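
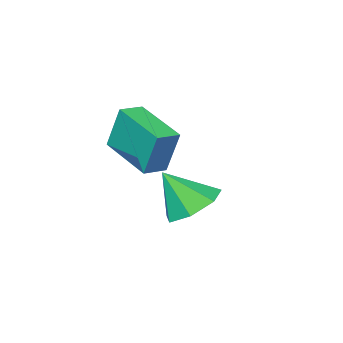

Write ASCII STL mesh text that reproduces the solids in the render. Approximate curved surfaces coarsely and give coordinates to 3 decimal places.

solid 
facet normal -0.995 -0.058 -0.081
outer loop
vertex -1.958 -3.325 3.669
vertex -2.016 -1.515 3.097
vertex -1.809 -3.792 2.178
endloop
endfacet
facet normal 0.031 -0.953 0.302
outer loop
vertex -1.004 -3.745 2.243
vertex -1.958 -3.325 3.669
vertex -1.809 -3.792 2.178
endloop
endfacet
facet normal -0.995 -0.058 -0.081
outer loop
vertex -1.809 -3.792 2.178
vertex -2.016 -1.515 3.097
vertex -1.868 -1.981 1.605
endloop
endfacet
facet normal 0.094 -0.298 -0.950
outer loop
vertex -1.868 -1.981 1.605
vertex -1.004 -3.745 2.243
vertex -1.809 -3.792 2.178
endloop
endfacet
facet normal -0.094 0.297 0.950
outer loop
vertex -1.958 -3.325 3.669
vertex -1.211 -1.468 3.162
vertex -2.016 -1.515 3.097
endloop
endfacet
facet normal 0.030 -0.953 0.301
outer loop
vertex -1.152 -3.279 3.735
vertex -1.958 -3.325 3.669
vertex -1.004 -3.745 2.243
endloop
endfacet
facet normal -0.095 0.297 0.950
outer loop
vertex -1.152 -3.279 3.735
vertex -1.211 -1.468 3.162
vertex -1.958 -3.325 3.669
endloop
endfacet
facet normal -0.031 0.953 -0.301
outer loop
vertex -2.016 -1.515 3.097
vertex -1.211 -1.468 3.162
vertex -1.868 -1.981 1.605
endloop
endfacet
facet normal 0.095 -0.297 -0.950
outer loop
vertex -1.062 -1.935 1.671
vertex -1.004 -3.745 2.243
vertex -1.868 -1.981 1.605
endloop
endfacet
facet normal -0.030 0.953 -0.301
outer loop
vertex -1.868 -1.981 1.605
vertex -1.211 -1.468 3.162
vertex -1.062 -1.935 1.671
endloop
endfacet
facet normal 0.995 0.057 0.081
outer loop
vertex -1.062 -1.935 1.671
vertex -1.152 -3.279 3.735
vertex -1.004 -3.745 2.243
endloop
endfacet
facet normal 0.995 0.058 0.081
outer loop
vertex -1.211 -1.468 3.162
vertex -1.152 -3.279 3.735
vertex -1.062 -1.935 1.671
endloop
endfacet
facet normal -0.438 0.373 -0.818
outer loop
vertex -2.582 -2.863 -1.005
vertex -3.492 -2.931 -0.549
vertex -2.835 -2.15 -0.545
endloop
endfacet
facet normal 0.957 0.216 0.192
outer loop
vertex -2.582 -2.863 -1.005
vertex -2.835 -2.15 -0.545
vertex -2.788 -3.529 0.769
endloop
endfacet
facet normal -0.437 0.372 -0.819
outer loop
vertex -2.835 -2.15 -0.545
vertex -3.492 -2.931 -0.549
vertex -3.583 -2.025 -0.089
endloop
endfacet
facet normal 0.484 0.612 0.625
outer loop
vertex -2.835 -2.15 -0.545
vertex -3.583 -2.025 -0.089
vertex -2.788 -3.529 0.769
endloop
endfacet
facet normal -0.437 0.372 -0.819
outer loop
vertex -3.583 -2.025 -0.089
vertex -3.492 -2.931 -0.549
vertex -4.263 -2.582 0.021
endloop
endfacet
facet normal -0.190 0.409 0.893
outer loop
vertex -3.583 -2.025 -0.089
vertex -4.263 -2.582 0.021
vertex -2.788 -3.529 0.769
endloop
endfacet
facet normal -0.437 0.372 -0.819
outer loop
vertex -4.263 -2.582 0.021
vertex -3.492 -2.931 -0.549
vertex -4.362 -3.401 -0.298
endloop
endfacet
facet normal -0.558 -0.242 0.794
outer loop
vertex -4.263 -2.582 0.021
vertex -4.362 -3.401 -0.298
vertex -2.788 -3.529 0.769
endloop
endfacet
facet normal -0.437 0.372 -0.819
outer loop
vertex -4.362 -3.401 -0.298
vertex -3.492 -2.931 -0.549
vertex -3.806 -3.866 -0.806
endloop
endfacet
facet normal -0.342 -0.849 0.403
outer loop
vertex -4.362 -3.401 -0.298
vertex -3.806 -3.866 -0.806
vertex -2.788 -3.529 0.769
endloop
endfacet
facet normal -0.438 0.372 -0.819
outer loop
vertex -3.806 -3.866 -0.806
vertex -3.492 -2.931 -0.549
vertex -3.014 -3.627 -1.121
endloop
endfacet
facet normal 0.294 -0.956 0.014
outer loop
vertex -3.806 -3.866 -0.806
vertex -3.014 -3.627 -1.121
vertex -2.788 -3.529 0.769
endloop
endfacet
facet normal -0.438 0.372 -0.818
outer loop
vertex -3.014 -3.627 -1.121
vertex -3.492 -2.931 -0.549
vertex -2.582 -2.863 -1.005
endloop
endfacet
facet normal 0.873 -0.481 -0.079
outer loop
vertex -3.014 -3.627 -1.121
vertex -2.582 -2.863 -1.005
vertex -2.788 -3.529 0.769
endloop
endfacet

endsolid


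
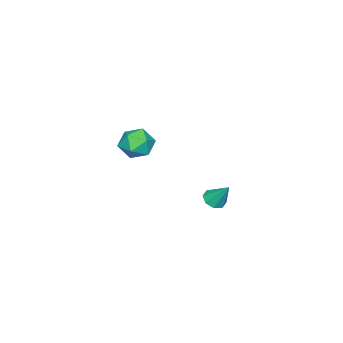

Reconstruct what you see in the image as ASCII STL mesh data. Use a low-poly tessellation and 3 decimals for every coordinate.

solid 
facet normal -0.091 -0.587 -0.804
outer loop
vertex 0.205 2.404 -1.068
vertex -0.157 2.849 -1.352
vertex 0.47 2.722 -1.33
endloop
endfacet
facet normal 0.810 -0.230 0.540
outer loop
vertex 0.205 2.404 -1.068
vertex 0.47 2.722 -1.33
vertex -0.023 3.711 -0.168
endloop
endfacet
facet normal -0.091 -0.586 -0.805
outer loop
vertex 0.47 2.722 -1.33
vertex -0.157 2.849 -1.352
vertex 0.368 3.114 -1.604
endloop
endfacet
facet normal 0.937 0.327 0.119
outer loop
vertex 0.47 2.722 -1.33
vertex 0.368 3.114 -1.604
vertex -0.023 3.711 -0.168
endloop
endfacet
facet normal -0.091 -0.586 -0.805
outer loop
vertex 0.368 3.114 -1.604
vertex -0.157 2.849 -1.352
vertex -0.042 3.352 -1.731
endloop
endfacet
facet normal 0.537 0.821 -0.195
outer loop
vertex 0.368 3.114 -1.604
vertex -0.042 3.352 -1.731
vertex -0.023 3.711 -0.168
endloop
endfacet
facet normal -0.092 -0.586 -0.805
outer loop
vertex -0.042 3.352 -1.731
vertex -0.157 2.849 -1.352
vertex -0.519 3.295 -1.635
endloop
endfacet
facet normal -0.159 0.963 -0.219
outer loop
vertex -0.042 3.352 -1.731
vertex -0.519 3.295 -1.635
vertex -0.023 3.711 -0.168
endloop
endfacet
facet normal -0.093 -0.586 -0.805
outer loop
vertex -0.519 3.295 -1.635
vertex -0.157 2.849 -1.352
vertex -0.784 2.977 -1.373
endloop
endfacet
facet normal -0.741 0.668 0.061
outer loop
vertex -0.519 3.295 -1.635
vertex -0.784 2.977 -1.373
vertex -0.023 3.711 -0.168
endloop
endfacet
facet normal -0.093 -0.586 -0.805
outer loop
vertex -0.784 2.977 -1.373
vertex -0.157 2.849 -1.352
vertex -0.682 2.584 -1.099
endloop
endfacet
facet normal -0.869 0.110 0.482
outer loop
vertex -0.784 2.977 -1.373
vertex -0.682 2.584 -1.099
vertex -0.023 3.711 -0.168
endloop
endfacet
facet normal -0.091 -0.588 -0.804
outer loop
vertex -0.682 2.584 -1.099
vertex -0.157 2.849 -1.352
vertex -0.273 2.347 -0.972
endloop
endfacet
facet normal -0.469 -0.383 0.796
outer loop
vertex -0.682 2.584 -1.099
vertex -0.273 2.347 -0.972
vertex -0.023 3.711 -0.168
endloop
endfacet
facet normal -0.091 -0.588 -0.804
outer loop
vertex -0.273 2.347 -0.972
vertex -0.157 2.849 -1.352
vertex 0.205 2.404 -1.068
endloop
endfacet
facet normal 0.227 -0.525 0.820
outer loop
vertex -0.273 2.347 -0.972
vertex 0.205 2.404 -1.068
vertex -0.023 3.711 -0.168
endloop
endfacet
facet normal -0.884 0.233 0.406
outer loop
vertex -4.301 -2.992 -1.206
vertex -4.592 -4.001 -1.261
vertex -4.103 -3.641 -0.403
endloop
endfacet
facet normal -0.372 0.675 0.637
outer loop
vertex -4.301 -2.992 -1.206
vertex -4.103 -3.641 -0.403
vertex -3.375 -2.948 -0.712
endloop
endfacet
facet normal -0.083 0.994 0.068
outer loop
vertex -4.301 -2.992 -1.206
vertex -3.375 -2.948 -0.712
vertex -3.415 -2.88 -1.76
endloop
endfacet
facet normal -0.416 0.750 -0.514
outer loop
vertex -4.301 -2.992 -1.206
vertex -3.415 -2.88 -1.76
vertex -4.167 -3.531 -2.1
endloop
endfacet
facet normal -0.911 0.279 -0.305
outer loop
vertex -4.301 -2.992 -1.206
vertex -4.167 -3.531 -2.1
vertex -4.592 -4.001 -1.261
endloop
endfacet
facet normal 0.134 0.283 0.950
outer loop
vertex -3.375 -2.948 -0.712
vertex -4.103 -3.641 -0.403
vertex -3.093 -3.929 -0.46
endloop
endfacet
facet normal -0.692 -0.434 0.577
outer loop
vertex -4.103 -3.641 -0.403
vertex -4.592 -4.001 -1.261
vertex -3.845 -4.58 -0.8
endloop
endfacet
facet normal -0.736 -0.359 -0.574
outer loop
vertex -4.592 -4.001 -1.261
vertex -4.167 -3.531 -2.1
vertex -3.885 -4.512 -1.848
endloop
endfacet
facet normal 0.064 0.403 -0.913
outer loop
vertex -4.167 -3.531 -2.1
vertex -3.415 -2.88 -1.76
vertex -3.157 -3.819 -2.157
endloop
endfacet
facet normal 0.601 0.799 0.029
outer loop
vertex -3.415 -2.88 -1.76
vertex -3.375 -2.948 -0.712
vertex -2.668 -3.459 -1.299
endloop
endfacet
facet normal 0.416 -0.750 0.514
outer loop
vertex -2.959 -4.468 -1.354
vertex -3.093 -3.929 -0.46
vertex -3.845 -4.58 -0.8
endloop
endfacet
facet normal 0.083 -0.994 -0.068
outer loop
vertex -2.959 -4.468 -1.354
vertex -3.845 -4.58 -0.8
vertex -3.885 -4.512 -1.848
endloop
endfacet
facet normal 0.372 -0.675 -0.637
outer loop
vertex -2.959 -4.468 -1.354
vertex -3.885 -4.512 -1.848
vertex -3.157 -3.819 -2.157
endloop
endfacet
facet normal 0.884 -0.233 -0.406
outer loop
vertex -2.959 -4.468 -1.354
vertex -3.157 -3.819 -2.157
vertex -2.668 -3.459 -1.299
endloop
endfacet
facet normal 0.911 -0.279 0.305
outer loop
vertex -2.959 -4.468 -1.354
vertex -2.668 -3.459 -1.299
vertex -3.093 -3.929 -0.46
endloop
endfacet
facet normal -0.064 -0.403 0.913
outer loop
vertex -3.845 -4.58 -0.8
vertex -3.093 -3.929 -0.46
vertex -4.103 -3.641 -0.403
endloop
endfacet
facet normal -0.601 -0.799 -0.029
outer loop
vertex -3.885 -4.512 -1.848
vertex -3.845 -4.58 -0.8
vertex -4.592 -4.001 -1.261
endloop
endfacet
facet normal -0.134 -0.283 -0.950
outer loop
vertex -3.157 -3.819 -2.157
vertex -3.885 -4.512 -1.848
vertex -4.167 -3.531 -2.1
endloop
endfacet
facet normal 0.692 0.434 -0.577
outer loop
vertex -2.668 -3.459 -1.299
vertex -3.157 -3.819 -2.157
vertex -3.415 -2.88 -1.76
endloop
endfacet
facet normal 0.736 0.359 0.574
outer loop
vertex -3.093 -3.929 -0.46
vertex -2.668 -3.459 -1.299
vertex -3.375 -2.948 -0.712
endloop
endfacet

endsolid


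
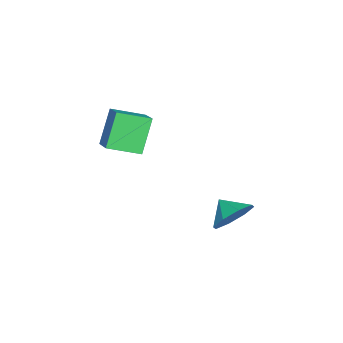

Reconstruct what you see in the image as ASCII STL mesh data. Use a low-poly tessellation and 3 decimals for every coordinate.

solid 
facet normal -0.523 0.081 0.848
outer loop
vertex -2.044 -2.56 0.662
vertex -0.992 -1.908 1.249
vertex -2.616 -1.203 0.18
endloop
endfacet
facet normal -0.768 -0.476 -0.429
outer loop
vertex -1.648 -1.352 -1.389
vertex -2.044 -2.56 0.662
vertex -2.616 -1.203 0.18
endloop
endfacet
facet normal -0.523 0.081 0.848
outer loop
vertex -2.616 -1.203 0.18
vertex -0.992 -1.908 1.249
vertex -1.564 -0.551 0.767
endloop
endfacet
facet normal -0.369 0.876 -0.311
outer loop
vertex -1.564 -0.551 0.767
vertex -1.648 -1.352 -1.389
vertex -2.616 -1.203 0.18
endloop
endfacet
facet normal 0.369 -0.876 0.311
outer loop
vertex -2.044 -2.56 0.662
vertex -0.024 -2.057 -0.32
vertex -0.992 -1.908 1.249
endloop
endfacet
facet normal -0.768 -0.476 -0.429
outer loop
vertex -1.076 -2.709 -0.907
vertex -2.044 -2.56 0.662
vertex -1.648 -1.352 -1.389
endloop
endfacet
facet normal 0.369 -0.876 0.311
outer loop
vertex -1.076 -2.709 -0.907
vertex -0.024 -2.057 -0.32
vertex -2.044 -2.56 0.662
endloop
endfacet
facet normal 0.768 0.476 0.429
outer loop
vertex -0.992 -1.908 1.249
vertex -0.024 -2.057 -0.32
vertex -1.564 -0.551 0.767
endloop
endfacet
facet normal -0.369 0.876 -0.311
outer loop
vertex -0.596 -0.7 -0.802
vertex -1.648 -1.352 -1.389
vertex -1.564 -0.551 0.767
endloop
endfacet
facet normal 0.768 0.476 0.429
outer loop
vertex -1.564 -0.551 0.767
vertex -0.024 -2.057 -0.32
vertex -0.596 -0.7 -0.802
endloop
endfacet
facet normal 0.523 -0.081 -0.848
outer loop
vertex -0.596 -0.7 -0.802
vertex -1.076 -2.709 -0.907
vertex -1.648 -1.352 -1.389
endloop
endfacet
facet normal 0.523 -0.081 -0.848
outer loop
vertex -0.024 -2.057 -0.32
vertex -1.076 -2.709 -0.907
vertex -0.596 -0.7 -0.802
endloop
endfacet
facet normal 0.445 0.720 -0.533
outer loop
vertex 0.753 3.786 -2.303
vertex 0.276 3.452 -3.152
vertex 0.055 4.135 -2.414
endloop
endfacet
facet normal -0.197 -0.083 0.977
outer loop
vertex 0.753 3.786 -2.303
vertex 0.055 4.135 -2.414
vertex -0.196 2.688 -2.588
endloop
endfacet
facet normal 0.445 0.720 -0.533
outer loop
vertex 0.055 4.135 -2.414
vertex 0.276 3.452 -3.152
vertex -0.514 4.084 -2.958
endloop
endfacet
facet normal -0.692 0.033 0.721
outer loop
vertex 0.055 4.135 -2.414
vertex -0.514 4.084 -2.958
vertex -0.196 2.688 -2.588
endloop
endfacet
facet normal 0.444 0.719 -0.534
outer loop
vertex -0.514 4.084 -2.958
vertex 0.276 3.452 -3.152
vertex -0.62 3.662 -3.615
endloop
endfacet
facet normal -0.956 -0.151 0.251
outer loop
vertex -0.514 4.084 -2.958
vertex -0.62 3.662 -3.615
vertex -0.196 2.688 -2.588
endloop
endfacet
facet normal 0.444 0.721 -0.532
outer loop
vertex -0.62 3.662 -3.615
vertex 0.276 3.452 -3.152
vertex -0.201 3.118 -4.002
endloop
endfacet
facet normal -0.833 -0.529 -0.158
outer loop
vertex -0.62 3.662 -3.615
vertex -0.201 3.118 -4.002
vertex -0.196 2.688 -2.588
endloop
endfacet
facet normal 0.446 0.720 -0.533
outer loop
vertex -0.201 3.118 -4.002
vertex 0.276 3.452 -3.152
vertex 0.497 2.768 -3.891
endloop
endfacet
facet normal -0.398 -0.878 -0.266
outer loop
vertex -0.201 3.118 -4.002
vertex 0.497 2.768 -3.891
vertex -0.196 2.688 -2.588
endloop
endfacet
facet normal 0.446 0.720 -0.533
outer loop
vertex 0.497 2.768 -3.891
vertex 0.276 3.452 -3.152
vertex 1.065 2.819 -3.347
endloop
endfacet
facet normal 0.098 -0.995 -0.009
outer loop
vertex 0.497 2.768 -3.891
vertex 1.065 2.819 -3.347
vertex -0.196 2.688 -2.588
endloop
endfacet
facet normal 0.445 0.719 -0.533
outer loop
vertex 1.065 2.819 -3.347
vertex 0.276 3.452 -3.152
vertex 1.171 3.241 -2.689
endloop
endfacet
facet normal 0.362 -0.810 0.461
outer loop
vertex 1.065 2.819 -3.347
vertex 1.171 3.241 -2.689
vertex -0.196 2.688 -2.588
endloop
endfacet
facet normal 0.445 0.719 -0.533
outer loop
vertex 1.171 3.241 -2.689
vertex 0.276 3.452 -3.152
vertex 0.753 3.786 -2.303
endloop
endfacet
facet normal 0.239 -0.432 0.869
outer loop
vertex 1.171 3.241 -2.689
vertex 0.753 3.786 -2.303
vertex -0.196 2.688 -2.588
endloop
endfacet

endsolid


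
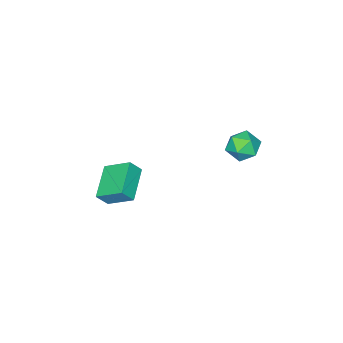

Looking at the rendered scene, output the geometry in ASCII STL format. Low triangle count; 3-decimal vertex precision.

solid 
facet normal -0.263 0.892 0.368
outer loop
vertex -2.414 0.814 -1.332
vertex -3.291 0.426 -1.018
vertex -2.487 0.412 -0.409
endloop
endfacet
facet normal 0.445 0.808 0.387
outer loop
vertex -2.414 0.814 -1.332
vertex -2.487 0.412 -0.409
vertex -1.67 0.233 -0.975
endloop
endfacet
facet normal 0.671 0.687 -0.280
outer loop
vertex -2.414 0.814 -1.332
vertex -1.67 0.233 -0.975
vertex -1.97 0.135 -1.934
endloop
endfacet
facet normal 0.101 0.696 -0.711
outer loop
vertex -2.414 0.814 -1.332
vertex -1.97 0.135 -1.934
vertex -2.972 0.254 -1.96
endloop
endfacet
facet normal -0.475 0.823 -0.311
outer loop
vertex -2.414 0.814 -1.332
vertex -2.972 0.254 -1.96
vertex -3.291 0.426 -1.018
endloop
endfacet
facet normal 0.588 0.227 0.776
outer loop
vertex -1.67 0.233 -0.975
vertex -2.487 0.412 -0.409
vertex -2.088 -0.514 -0.44
endloop
endfacet
facet normal -0.558 0.364 0.745
outer loop
vertex -2.487 0.412 -0.409
vertex -3.291 0.426 -1.018
vertex -3.09 -0.395 -0.466
endloop
endfacet
facet normal -0.901 0.253 -0.351
outer loop
vertex -3.291 0.426 -1.018
vertex -2.972 0.254 -1.96
vertex -3.39 -0.493 -1.425
endloop
endfacet
facet normal 0.031 0.047 -0.998
outer loop
vertex -2.972 0.254 -1.96
vertex -1.97 0.135 -1.934
vertex -2.573 -0.672 -1.991
endloop
endfacet
facet normal 0.953 0.031 -0.301
outer loop
vertex -1.97 0.135 -1.934
vertex -1.67 0.233 -0.975
vertex -1.769 -0.686 -1.382
endloop
endfacet
facet normal -0.101 -0.696 0.711
outer loop
vertex -2.646 -1.074 -1.068
vertex -2.088 -0.514 -0.44
vertex -3.09 -0.395 -0.466
endloop
endfacet
facet normal -0.671 -0.687 0.280
outer loop
vertex -2.646 -1.074 -1.068
vertex -3.09 -0.395 -0.466
vertex -3.39 -0.493 -1.425
endloop
endfacet
facet normal -0.445 -0.808 -0.387
outer loop
vertex -2.646 -1.074 -1.068
vertex -3.39 -0.493 -1.425
vertex -2.573 -0.672 -1.991
endloop
endfacet
facet normal 0.263 -0.892 -0.368
outer loop
vertex -2.646 -1.074 -1.068
vertex -2.573 -0.672 -1.991
vertex -1.769 -0.686 -1.382
endloop
endfacet
facet normal 0.475 -0.823 0.311
outer loop
vertex -2.646 -1.074 -1.068
vertex -1.769 -0.686 -1.382
vertex -2.088 -0.514 -0.44
endloop
endfacet
facet normal -0.031 -0.047 0.998
outer loop
vertex -3.09 -0.395 -0.466
vertex -2.088 -0.514 -0.44
vertex -2.487 0.412 -0.409
endloop
endfacet
facet normal -0.953 -0.031 0.301
outer loop
vertex -3.39 -0.493 -1.425
vertex -3.09 -0.395 -0.466
vertex -3.291 0.426 -1.018
endloop
endfacet
facet normal -0.588 -0.227 -0.776
outer loop
vertex -2.573 -0.672 -1.991
vertex -3.39 -0.493 -1.425
vertex -2.972 0.254 -1.96
endloop
endfacet
facet normal 0.558 -0.364 -0.745
outer loop
vertex -1.769 -0.686 -1.382
vertex -2.573 -0.672 -1.991
vertex -1.97 0.135 -1.934
endloop
endfacet
facet normal 0.901 -0.253 0.351
outer loop
vertex -2.088 -0.514 -0.44
vertex -1.769 -0.686 -1.382
vertex -1.67 0.233 -0.975
endloop
endfacet
facet normal -0.792 -0.489 0.366
outer loop
vertex 3.41 -4.129 -1.414
vertex 2.966 -2.76 -0.547
vertex 2.887 -3.832 -2.15
endloop
endfacet
facet normal 0.264 -0.815 -0.516
outer loop
vertex 4.494 -2.84 -2.893
vertex 3.41 -4.129 -1.414
vertex 2.887 -3.832 -2.15
endloop
endfacet
facet normal -0.792 -0.489 0.366
outer loop
vertex 2.887 -3.832 -2.15
vertex 2.966 -2.76 -0.547
vertex 2.443 -2.464 -1.282
endloop
endfacet
facet normal -0.551 0.312 -0.774
outer loop
vertex 2.443 -2.464 -1.282
vertex 4.494 -2.84 -2.893
vertex 2.887 -3.832 -2.15
endloop
endfacet
facet normal 0.551 -0.312 0.774
outer loop
vertex 3.41 -4.129 -1.414
vertex 4.573 -1.768 -1.29
vertex 2.966 -2.76 -0.547
endloop
endfacet
facet normal 0.264 -0.815 -0.516
outer loop
vertex 5.017 -3.136 -2.158
vertex 3.41 -4.129 -1.414
vertex 4.494 -2.84 -2.893
endloop
endfacet
facet normal 0.551 -0.312 0.774
outer loop
vertex 5.017 -3.136 -2.158
vertex 4.573 -1.768 -1.29
vertex 3.41 -4.129 -1.414
endloop
endfacet
facet normal -0.264 0.815 0.516
outer loop
vertex 2.966 -2.76 -0.547
vertex 4.573 -1.768 -1.29
vertex 2.443 -2.464 -1.282
endloop
endfacet
facet normal -0.551 0.312 -0.774
outer loop
vertex 4.05 -1.471 -2.026
vertex 4.494 -2.84 -2.893
vertex 2.443 -2.464 -1.282
endloop
endfacet
facet normal -0.264 0.815 0.516
outer loop
vertex 2.443 -2.464 -1.282
vertex 4.573 -1.768 -1.29
vertex 4.05 -1.471 -2.026
endloop
endfacet
facet normal 0.792 0.489 -0.366
outer loop
vertex 4.05 -1.471 -2.026
vertex 5.017 -3.136 -2.158
vertex 4.494 -2.84 -2.893
endloop
endfacet
facet normal 0.792 0.489 -0.365
outer loop
vertex 4.573 -1.768 -1.29
vertex 5.017 -3.136 -2.158
vertex 4.05 -1.471 -2.026
endloop
endfacet

endsolid


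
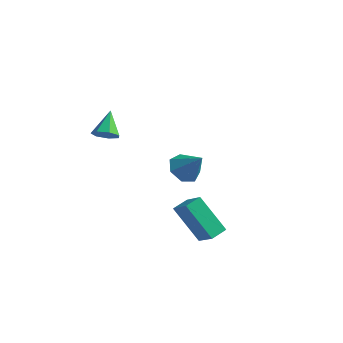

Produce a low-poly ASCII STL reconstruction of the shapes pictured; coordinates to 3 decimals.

solid 
facet normal 0.250 -0.741 -0.623
outer loop
vertex -2.185 -2.499 2.966
vertex -2.54 -2.224 2.496
vertex -1.913 -2.131 2.637
endloop
endfacet
facet normal 0.672 0.151 0.725
outer loop
vertex -2.185 -2.499 2.966
vertex -1.913 -2.131 2.637
vertex -2.88 -1.216 3.344
endloop
endfacet
facet normal 0.250 -0.740 -0.624
outer loop
vertex -1.913 -2.131 2.637
vertex -2.54 -2.224 2.496
vertex -2.113 -1.832 2.202
endloop
endfacet
facet normal 0.729 0.672 0.127
outer loop
vertex -1.913 -2.131 2.637
vertex -2.113 -1.832 2.202
vertex -2.88 -1.216 3.344
endloop
endfacet
facet normal 0.250 -0.740 -0.624
outer loop
vertex -2.113 -1.832 2.202
vertex -2.54 -2.224 2.496
vertex -2.635 -1.829 1.989
endloop
endfacet
facet normal 0.161 0.910 -0.382
outer loop
vertex -2.113 -1.832 2.202
vertex -2.635 -1.829 1.989
vertex -2.88 -1.216 3.344
endloop
endfacet
facet normal 0.249 -0.741 -0.624
outer loop
vertex -2.635 -1.829 1.989
vertex -2.54 -2.224 2.496
vertex -3.086 -2.123 2.158
endloop
endfacet
facet normal -0.601 0.682 -0.417
outer loop
vertex -2.635 -1.829 1.989
vertex -3.086 -2.123 2.158
vertex -2.88 -1.216 3.344
endloop
endfacet
facet normal 0.249 -0.740 -0.624
outer loop
vertex -3.086 -2.123 2.158
vertex -2.54 -2.224 2.496
vertex -3.126 -2.493 2.581
endloop
endfacet
facet normal -0.986 0.161 0.048
outer loop
vertex -3.086 -2.123 2.158
vertex -3.126 -2.493 2.581
vertex -2.88 -1.216 3.344
endloop
endfacet
facet normal 0.250 -0.742 -0.623
outer loop
vertex -3.126 -2.493 2.581
vertex -2.54 -2.224 2.496
vertex -2.725 -2.66 2.941
endloop
endfacet
facet normal -0.703 -0.260 0.662
outer loop
vertex -3.126 -2.493 2.581
vertex -2.725 -2.66 2.941
vertex -2.88 -1.216 3.344
endloop
endfacet
facet normal 0.250 -0.742 -0.623
outer loop
vertex -2.725 -2.66 2.941
vertex -2.54 -2.224 2.496
vertex -2.185 -2.499 2.966
endloop
endfacet
facet normal 0.034 -0.265 0.964
outer loop
vertex -2.725 -2.66 2.941
vertex -2.185 -2.499 2.966
vertex -2.88 -1.216 3.344
endloop
endfacet
facet normal -0.645 0.042 -0.763
outer loop
vertex 0.229 1.259 -1.262
vertex -0.278 0.72 -0.863
vertex -0.271 1.559 -0.823
endloop
endfacet
facet normal 0.599 0.788 0.143
outer loop
vertex 0.229 1.259 -1.262
vertex -0.271 1.559 -0.823
vertex 0.658 0.66 0.243
endloop
endfacet
facet normal -0.645 0.042 -0.763
outer loop
vertex -0.271 1.559 -0.823
vertex -0.278 0.72 -0.863
vertex -0.775 1.227 -0.415
endloop
endfacet
facet normal 0.011 0.769 0.639
outer loop
vertex -0.271 1.559 -0.823
vertex -0.775 1.227 -0.415
vertex 0.658 0.66 0.243
endloop
endfacet
facet normal -0.645 0.042 -0.763
outer loop
vertex -0.775 1.227 -0.415
vertex -0.278 0.72 -0.863
vertex -0.905 0.513 -0.344
endloop
endfacet
facet normal -0.360 0.157 0.920
outer loop
vertex -0.775 1.227 -0.415
vertex -0.905 0.513 -0.344
vertex 0.658 0.66 0.243
endloop
endfacet
facet normal -0.645 0.041 -0.763
outer loop
vertex -0.905 0.513 -0.344
vertex -0.278 0.72 -0.863
vertex -0.562 -0.045 -0.664
endloop
endfacet
facet normal -0.235 -0.588 0.774
outer loop
vertex -0.905 0.513 -0.344
vertex -0.562 -0.045 -0.664
vertex 0.658 0.66 0.243
endloop
endfacet
facet normal -0.645 0.041 -0.763
outer loop
vertex -0.562 -0.045 -0.664
vertex -0.278 0.72 -0.863
vertex -0.005 -0.027 -1.134
endloop
endfacet
facet normal 0.292 -0.905 0.311
outer loop
vertex -0.562 -0.045 -0.664
vertex -0.005 -0.027 -1.134
vertex 0.658 0.66 0.243
endloop
endfacet
facet normal -0.645 0.041 -0.763
outer loop
vertex -0.005 -0.027 -1.134
vertex -0.278 0.72 -0.863
vertex 0.347 0.554 -1.4
endloop
endfacet
facet normal 0.824 -0.554 -0.120
outer loop
vertex -0.005 -0.027 -1.134
vertex 0.347 0.554 -1.4
vertex 0.658 0.66 0.243
endloop
endfacet
facet normal -0.645 0.041 -0.763
outer loop
vertex 0.347 0.554 -1.4
vertex -0.278 0.72 -0.863
vertex 0.229 1.259 -1.262
endloop
endfacet
facet normal 0.961 0.199 -0.195
outer loop
vertex 0.347 0.554 -1.4
vertex 0.229 1.259 -1.262
vertex 0.658 0.66 0.243
endloop
endfacet
facet normal -0.666 0.366 -0.649
outer loop
vertex 1.636 -3.743 0.276
vertex 1.897 -3.002 0.426
vertex 2.963 -3.915 -1.183
endloop
endfacet
facet normal -0.326 -0.927 -0.187
outer loop
vertex 3.843 -4.398 -0.326
vertex 1.636 -3.743 0.276
vertex 2.963 -3.915 -1.183
endloop
endfacet
facet normal -0.666 0.366 -0.649
outer loop
vertex 2.963 -3.915 -1.183
vertex 1.897 -3.002 0.426
vertex 3.224 -3.174 -1.033
endloop
endfacet
facet normal 0.670 -0.087 -0.737
outer loop
vertex 3.224 -3.174 -1.033
vertex 3.843 -4.398 -0.326
vertex 2.963 -3.915 -1.183
endloop
endfacet
facet normal -0.670 0.087 0.737
outer loop
vertex 1.636 -3.743 0.276
vertex 2.777 -3.485 1.283
vertex 1.897 -3.002 0.426
endloop
endfacet
facet normal -0.326 -0.927 -0.187
outer loop
vertex 2.516 -4.226 1.133
vertex 1.636 -3.743 0.276
vertex 3.843 -4.398 -0.326
endloop
endfacet
facet normal -0.670 0.087 0.737
outer loop
vertex 2.516 -4.226 1.133
vertex 2.777 -3.485 1.283
vertex 1.636 -3.743 0.276
endloop
endfacet
facet normal 0.326 0.927 0.187
outer loop
vertex 1.897 -3.002 0.426
vertex 2.777 -3.485 1.283
vertex 3.224 -3.174 -1.033
endloop
endfacet
facet normal 0.670 -0.087 -0.737
outer loop
vertex 4.104 -3.657 -0.176
vertex 3.843 -4.398 -0.326
vertex 3.224 -3.174 -1.033
endloop
endfacet
facet normal 0.326 0.927 0.187
outer loop
vertex 3.224 -3.174 -1.033
vertex 2.777 -3.485 1.283
vertex 4.104 -3.657 -0.176
endloop
endfacet
facet normal 0.666 -0.366 0.649
outer loop
vertex 4.104 -3.657 -0.176
vertex 2.516 -4.226 1.133
vertex 3.843 -4.398 -0.326
endloop
endfacet
facet normal 0.666 -0.366 0.649
outer loop
vertex 2.777 -3.485 1.283
vertex 2.516 -4.226 1.133
vertex 4.104 -3.657 -0.176
endloop
endfacet

endsolid


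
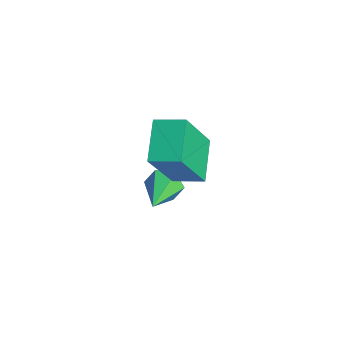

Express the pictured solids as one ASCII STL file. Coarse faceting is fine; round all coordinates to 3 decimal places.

solid 
facet normal -0.754 0.573 -0.322
outer loop
vertex -0.918 -2.06 -0.895
vertex -1.231 -2.202 -0.415
vertex -0.876 -1.731 -0.408
endloop
endfacet
facet normal 0.865 0.378 -0.330
outer loop
vertex -0.918 -2.06 -0.895
vertex -0.876 -1.731 -0.408
vertex -0.129 -3.038 0.055
endloop
endfacet
facet normal -0.754 0.573 -0.322
outer loop
vertex -0.876 -1.731 -0.408
vertex -1.231 -2.202 -0.415
vertex -1.189 -1.873 0.072
endloop
endfacet
facet normal 0.615 0.551 0.564
outer loop
vertex -0.876 -1.731 -0.408
vertex -1.189 -1.873 0.072
vertex -0.129 -3.038 0.055
endloop
endfacet
facet normal -0.755 0.572 -0.321
outer loop
vertex -1.189 -1.873 0.072
vertex -1.231 -2.202 -0.415
vertex -1.543 -2.344 0.065
endloop
endfacet
facet normal -0.000 -0.015 1.000
outer loop
vertex -1.189 -1.873 0.072
vertex -1.543 -2.344 0.065
vertex -0.129 -3.038 0.055
endloop
endfacet
facet normal -0.755 0.572 -0.322
outer loop
vertex -1.543 -2.344 0.065
vertex -1.231 -2.202 -0.415
vertex -1.585 -2.674 -0.423
endloop
endfacet
facet normal -0.367 -0.756 0.543
outer loop
vertex -1.543 -2.344 0.065
vertex -1.585 -2.674 -0.423
vertex -0.129 -3.038 0.055
endloop
endfacet
facet normal -0.755 0.572 -0.322
outer loop
vertex -1.585 -2.674 -0.423
vertex -1.231 -2.202 -0.415
vertex -1.273 -2.532 -0.903
endloop
endfacet
facet normal -0.117 -0.929 -0.351
outer loop
vertex -1.585 -2.674 -0.423
vertex -1.273 -2.532 -0.903
vertex -0.129 -3.038 0.055
endloop
endfacet
facet normal -0.754 0.572 -0.322
outer loop
vertex -1.273 -2.532 -0.903
vertex -1.231 -2.202 -0.415
vertex -0.918 -2.06 -0.895
endloop
endfacet
facet normal 0.499 -0.362 -0.787
outer loop
vertex -1.273 -2.532 -0.903
vertex -0.918 -2.06 -0.895
vertex -0.129 -3.038 0.055
endloop
endfacet
facet normal -0.776 0.460 0.431
outer loop
vertex -0.689 -2.759 3.502
vertex -0.128 -2.027 3.731
vertex -1.156 -1.822 1.658
endloop
endfacet
facet normal -0.590 -0.770 -0.242
outer loop
vertex -0.092 -2.453 1.069
vertex -0.689 -2.759 3.502
vertex -1.156 -1.822 1.658
endloop
endfacet
facet normal -0.776 0.460 0.431
outer loop
vertex -1.156 -1.822 1.658
vertex -0.128 -2.027 3.731
vertex -0.595 -1.091 1.888
endloop
endfacet
facet normal -0.219 0.442 -0.870
outer loop
vertex -0.595 -1.091 1.888
vertex -0.092 -2.453 1.069
vertex -1.156 -1.822 1.658
endloop
endfacet
facet normal 0.220 -0.441 0.870
outer loop
vertex -0.689 -2.759 3.502
vertex 0.936 -2.658 3.142
vertex -0.128 -2.027 3.731
endloop
endfacet
facet normal -0.590 -0.770 -0.242
outer loop
vertex 0.375 -3.389 2.912
vertex -0.689 -2.759 3.502
vertex -0.092 -2.453 1.069
endloop
endfacet
facet normal 0.220 -0.442 0.869
outer loop
vertex 0.375 -3.389 2.912
vertex 0.936 -2.658 3.142
vertex -0.689 -2.759 3.502
endloop
endfacet
facet normal 0.590 0.770 0.242
outer loop
vertex -0.128 -2.027 3.731
vertex 0.936 -2.658 3.142
vertex -0.595 -1.091 1.888
endloop
endfacet
facet normal -0.221 0.441 -0.870
outer loop
vertex 0.469 -1.721 1.298
vertex -0.092 -2.453 1.069
vertex -0.595 -1.091 1.888
endloop
endfacet
facet normal 0.590 0.770 0.242
outer loop
vertex -0.595 -1.091 1.888
vertex 0.936 -2.658 3.142
vertex 0.469 -1.721 1.298
endloop
endfacet
facet normal 0.776 -0.460 -0.431
outer loop
vertex 0.469 -1.721 1.298
vertex 0.375 -3.389 2.912
vertex -0.092 -2.453 1.069
endloop
endfacet
facet normal 0.776 -0.460 -0.431
outer loop
vertex 0.936 -2.658 3.142
vertex 0.375 -3.389 2.912
vertex 0.469 -1.721 1.298
endloop
endfacet

endsolid


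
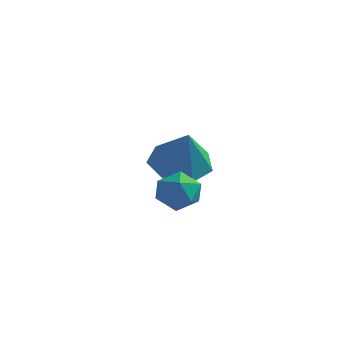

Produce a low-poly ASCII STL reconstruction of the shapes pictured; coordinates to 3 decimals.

solid 
facet normal -0.857 0.333 -0.393
outer loop
vertex 0.749 0.367 2.504
vertex 0.388 -0.313 2.716
vertex 0.398 0.307 3.219
endloop
endfacet
facet normal -0.460 0.874 -0.153
outer loop
vertex 0.749 0.367 2.504
vertex 0.398 0.307 3.219
vertex 1.108 0.669 3.151
endloop
endfacet
facet normal 0.166 0.855 -0.491
outer loop
vertex 0.749 0.367 2.504
vertex 1.108 0.669 3.151
vertex 1.536 0.272 2.605
endloop
endfacet
facet normal 0.157 0.300 -0.941
outer loop
vertex 0.749 0.367 2.504
vertex 1.536 0.272 2.605
vertex 1.091 -0.335 2.337
endloop
endfacet
facet normal -0.475 -0.022 -0.880
outer loop
vertex 0.749 0.367 2.504
vertex 1.091 -0.335 2.337
vertex 0.388 -0.313 2.716
endloop
endfacet
facet normal -0.340 0.768 0.543
outer loop
vertex 1.108 0.669 3.151
vertex 0.398 0.307 3.219
vertex 0.969 0.175 3.763
endloop
endfacet
facet normal -0.982 -0.110 0.155
outer loop
vertex 0.398 0.307 3.219
vertex 0.388 -0.313 2.716
vertex 0.524 -0.432 3.495
endloop
endfacet
facet normal -0.363 -0.683 -0.634
outer loop
vertex 0.388 -0.313 2.716
vertex 1.091 -0.335 2.337
vertex 0.952 -0.829 2.949
endloop
endfacet
facet normal 0.661 -0.161 -0.733
outer loop
vertex 1.091 -0.335 2.337
vertex 1.536 0.272 2.605
vertex 1.662 -0.467 2.881
endloop
endfacet
facet normal 0.676 0.737 -0.006
outer loop
vertex 1.536 0.272 2.605
vertex 1.108 0.669 3.151
vertex 1.672 0.153 3.384
endloop
endfacet
facet normal -0.157 -0.300 0.941
outer loop
vertex 1.311 -0.527 3.596
vertex 0.969 0.175 3.763
vertex 0.524 -0.432 3.495
endloop
endfacet
facet normal -0.166 -0.855 0.491
outer loop
vertex 1.311 -0.527 3.596
vertex 0.524 -0.432 3.495
vertex 0.952 -0.829 2.949
endloop
endfacet
facet normal 0.460 -0.874 0.153
outer loop
vertex 1.311 -0.527 3.596
vertex 0.952 -0.829 2.949
vertex 1.662 -0.467 2.881
endloop
endfacet
facet normal 0.857 -0.333 0.393
outer loop
vertex 1.311 -0.527 3.596
vertex 1.662 -0.467 2.881
vertex 1.672 0.153 3.384
endloop
endfacet
facet normal 0.475 0.022 0.880
outer loop
vertex 1.311 -0.527 3.596
vertex 1.672 0.153 3.384
vertex 0.969 0.175 3.763
endloop
endfacet
facet normal -0.661 0.161 0.733
outer loop
vertex 0.524 -0.432 3.495
vertex 0.969 0.175 3.763
vertex 0.398 0.307 3.219
endloop
endfacet
facet normal -0.676 -0.737 0.006
outer loop
vertex 0.952 -0.829 2.949
vertex 0.524 -0.432 3.495
vertex 0.388 -0.313 2.716
endloop
endfacet
facet normal 0.340 -0.768 -0.543
outer loop
vertex 1.662 -0.467 2.881
vertex 0.952 -0.829 2.949
vertex 1.091 -0.335 2.337
endloop
endfacet
facet normal 0.982 0.110 -0.155
outer loop
vertex 1.672 0.153 3.384
vertex 1.662 -0.467 2.881
vertex 1.536 0.272 2.605
endloop
endfacet
facet normal 0.363 0.683 0.634
outer loop
vertex 0.969 0.175 3.763
vertex 1.672 0.153 3.384
vertex 1.108 0.669 3.151
endloop
endfacet
facet normal -0.360 0.356 -0.862
outer loop
vertex 0.002 2.808 2.215
vertex -0.741 3.387 2.764
vertex 0.266 3.681 2.465
endloop
endfacet
facet normal 0.952 -0.302 0.051
outer loop
vertex 0.002 2.808 2.215
vertex 0.266 3.681 2.465
vertex -0.119 2.773 4.256
endloop
endfacet
facet normal -0.360 0.356 -0.863
outer loop
vertex 0.266 3.681 2.465
vertex -0.741 3.387 2.764
vertex -0.228 4.333 2.94
endloop
endfacet
facet normal 0.850 0.373 0.372
outer loop
vertex 0.266 3.681 2.465
vertex -0.228 4.333 2.94
vertex -0.119 2.773 4.256
endloop
endfacet
facet normal -0.360 0.355 -0.863
outer loop
vertex -0.228 4.333 2.94
vertex -0.741 3.387 2.764
vertex -1.108 4.273 3.282
endloop
endfacet
facet normal 0.242 0.635 0.733
outer loop
vertex -0.228 4.333 2.94
vertex -1.108 4.273 3.282
vertex -0.119 2.773 4.256
endloop
endfacet
facet normal -0.359 0.356 -0.863
outer loop
vertex -1.108 4.273 3.282
vertex -0.741 3.387 2.764
vertex -1.712 3.546 3.233
endloop
endfacet
facet normal -0.415 0.287 0.863
outer loop
vertex -1.108 4.273 3.282
vertex -1.712 3.546 3.233
vertex -0.119 2.773 4.256
endloop
endfacet
facet normal -0.359 0.356 -0.863
outer loop
vertex -1.712 3.546 3.233
vertex -0.741 3.387 2.764
vertex -1.584 2.7 2.831
endloop
endfacet
facet normal -0.625 -0.410 0.664
outer loop
vertex -1.712 3.546 3.233
vertex -1.584 2.7 2.831
vertex -0.119 2.773 4.256
endloop
endfacet
facet normal -0.359 0.356 -0.863
outer loop
vertex -1.584 2.7 2.831
vertex -0.741 3.387 2.764
vertex -0.821 2.371 2.378
endloop
endfacet
facet normal -0.231 -0.930 0.286
outer loop
vertex -1.584 2.7 2.831
vertex -0.821 2.371 2.378
vertex -0.119 2.773 4.256
endloop
endfacet
facet normal -0.360 0.356 -0.862
outer loop
vertex -0.821 2.371 2.378
vertex -0.741 3.387 2.764
vertex 0.002 2.808 2.215
endloop
endfacet
facet normal 0.471 -0.882 0.013
outer loop
vertex -0.821 2.371 2.378
vertex 0.002 2.808 2.215
vertex -0.119 2.773 4.256
endloop
endfacet

endsolid


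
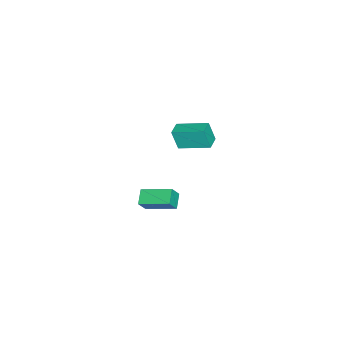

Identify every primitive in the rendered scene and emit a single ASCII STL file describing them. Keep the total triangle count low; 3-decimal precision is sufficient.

solid 
facet normal -0.997 -0.026 -0.070
outer loop
vertex -0.18 -2.726 3.973
vertex -0.275 -0.839 4.627
vertex -0.103 -2.285 2.71
endloop
endfacet
facet normal 0.048 -0.944 -0.327
outer loop
vertex 0.795 -2.261 2.773
vertex -0.18 -2.726 3.973
vertex -0.103 -2.285 2.71
endloop
endfacet
facet normal -0.997 -0.026 -0.070
outer loop
vertex -0.103 -2.285 2.71
vertex -0.275 -0.839 4.627
vertex -0.198 -0.397 3.364
endloop
endfacet
facet normal 0.057 0.329 -0.942
outer loop
vertex -0.198 -0.397 3.364
vertex 0.795 -2.261 2.773
vertex -0.103 -2.285 2.71
endloop
endfacet
facet normal -0.057 -0.330 0.942
outer loop
vertex -0.18 -2.726 3.973
vertex 0.623 -0.815 4.69
vertex -0.275 -0.839 4.627
endloop
endfacet
facet normal 0.047 -0.944 -0.327
outer loop
vertex 0.718 -2.703 4.036
vertex -0.18 -2.726 3.973
vertex 0.795 -2.261 2.773
endloop
endfacet
facet normal -0.058 -0.329 0.942
outer loop
vertex 0.718 -2.703 4.036
vertex 0.623 -0.815 4.69
vertex -0.18 -2.726 3.973
endloop
endfacet
facet normal -0.048 0.944 0.327
outer loop
vertex -0.275 -0.839 4.627
vertex 0.623 -0.815 4.69
vertex -0.198 -0.397 3.364
endloop
endfacet
facet normal 0.058 0.330 -0.942
outer loop
vertex 0.7 -0.374 3.427
vertex 0.795 -2.261 2.773
vertex -0.198 -0.397 3.364
endloop
endfacet
facet normal -0.047 0.944 0.327
outer loop
vertex -0.198 -0.397 3.364
vertex 0.623 -0.815 4.69
vertex 0.7 -0.374 3.427
endloop
endfacet
facet normal 0.997 0.026 0.070
outer loop
vertex 0.7 -0.374 3.427
vertex 0.718 -2.703 4.036
vertex 0.795 -2.261 2.773
endloop
endfacet
facet normal 0.997 0.026 0.070
outer loop
vertex 0.623 -0.815 4.69
vertex 0.718 -2.703 4.036
vertex 0.7 -0.374 3.427
endloop
endfacet
facet normal -0.449 0.274 -0.850
outer loop
vertex -0.966 -4.806 -4.526
vertex -1.053 -2.871 -3.856
vertex -0.02 -4.612 -4.963
endloop
endfacet
facet normal 0.043 -0.944 -0.327
outer loop
vertex 0.433 -4.889 -4.104
vertex -0.966 -4.806 -4.526
vertex -0.02 -4.612 -4.963
endloop
endfacet
facet normal -0.449 0.274 -0.850
outer loop
vertex -0.02 -4.612 -4.963
vertex -1.053 -2.871 -3.856
vertex -0.107 -2.677 -4.293
endloop
endfacet
facet normal 0.893 0.183 -0.412
outer loop
vertex -0.107 -2.677 -4.293
vertex 0.433 -4.889 -4.104
vertex -0.02 -4.612 -4.963
endloop
endfacet
facet normal -0.893 -0.183 0.412
outer loop
vertex -0.966 -4.806 -4.526
vertex -0.6 -3.148 -2.997
vertex -1.053 -2.871 -3.856
endloop
endfacet
facet normal 0.043 -0.944 -0.327
outer loop
vertex -0.513 -5.083 -3.667
vertex -0.966 -4.806 -4.526
vertex 0.433 -4.889 -4.104
endloop
endfacet
facet normal -0.893 -0.183 0.412
outer loop
vertex -0.513 -5.083 -3.667
vertex -0.6 -3.148 -2.997
vertex -0.966 -4.806 -4.526
endloop
endfacet
facet normal -0.043 0.944 0.327
outer loop
vertex -1.053 -2.871 -3.856
vertex -0.6 -3.148 -2.997
vertex -0.107 -2.677 -4.293
endloop
endfacet
facet normal 0.893 0.183 -0.412
outer loop
vertex 0.346 -2.954 -3.434
vertex 0.433 -4.889 -4.104
vertex -0.107 -2.677 -4.293
endloop
endfacet
facet normal -0.043 0.944 0.327
outer loop
vertex -0.107 -2.677 -4.293
vertex -0.6 -3.148 -2.997
vertex 0.346 -2.954 -3.434
endloop
endfacet
facet normal 0.449 -0.274 0.850
outer loop
vertex 0.346 -2.954 -3.434
vertex -0.513 -5.083 -3.667
vertex 0.433 -4.889 -4.104
endloop
endfacet
facet normal 0.449 -0.274 0.850
outer loop
vertex -0.6 -3.148 -2.997
vertex -0.513 -5.083 -3.667
vertex 0.346 -2.954 -3.434
endloop
endfacet

endsolid


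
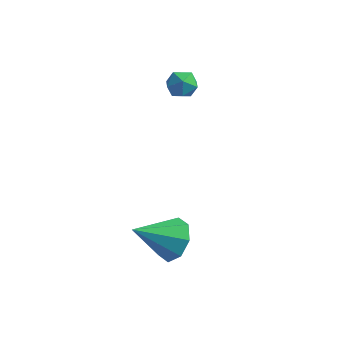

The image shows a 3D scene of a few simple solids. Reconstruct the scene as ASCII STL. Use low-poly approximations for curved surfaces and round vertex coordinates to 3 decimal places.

solid 
facet normal 0.589 0.561 -0.582
outer loop
vertex -0.566 -1.512 -2.821
vertex -1.042 -1.923 -3.699
vertex -1.223 -1.071 -3.061
endloop
endfacet
facet normal -0.116 0.335 0.935
outer loop
vertex -0.566 -1.512 -2.821
vertex -1.223 -1.071 -3.061
vertex -2.298 -3.117 -2.461
endloop
endfacet
facet normal 0.590 0.561 -0.581
outer loop
vertex -1.223 -1.071 -3.061
vertex -1.042 -1.923 -3.699
vertex -1.773 -1.129 -3.675
endloop
endfacet
facet normal -0.664 0.509 0.547
outer loop
vertex -1.223 -1.071 -3.061
vertex -1.773 -1.129 -3.675
vertex -2.298 -3.117 -2.461
endloop
endfacet
facet normal 0.590 0.561 -0.581
outer loop
vertex -1.773 -1.129 -3.675
vertex -1.042 -1.923 -3.699
vertex -1.895 -1.652 -4.303
endloop
endfacet
facet normal -0.969 0.246 -0.016
outer loop
vertex -1.773 -1.129 -3.675
vertex -1.895 -1.652 -4.303
vertex -2.298 -3.117 -2.461
endloop
endfacet
facet normal 0.590 0.561 -0.581
outer loop
vertex -1.895 -1.652 -4.303
vertex -1.042 -1.923 -3.699
vertex -1.517 -2.334 -4.578
endloop
endfacet
facet normal -0.853 -0.301 -0.426
outer loop
vertex -1.895 -1.652 -4.303
vertex -1.517 -2.334 -4.578
vertex -2.298 -3.117 -2.461
endloop
endfacet
facet normal 0.591 0.560 -0.581
outer loop
vertex -1.517 -2.334 -4.578
vertex -1.042 -1.923 -3.699
vertex -0.861 -2.776 -4.337
endloop
endfacet
facet normal -0.384 -0.811 -0.442
outer loop
vertex -1.517 -2.334 -4.578
vertex -0.861 -2.776 -4.337
vertex -2.298 -3.117 -2.461
endloop
endfacet
facet normal 0.590 0.560 -0.581
outer loop
vertex -0.861 -2.776 -4.337
vertex -1.042 -1.923 -3.699
vertex -0.311 -2.718 -3.723
endloop
endfacet
facet normal 0.164 -0.985 -0.054
outer loop
vertex -0.861 -2.776 -4.337
vertex -0.311 -2.718 -3.723
vertex -2.298 -3.117 -2.461
endloop
endfacet
facet normal 0.590 0.560 -0.582
outer loop
vertex -0.311 -2.718 -3.723
vertex -1.042 -1.923 -3.699
vertex -0.189 -2.194 -3.095
endloop
endfacet
facet normal 0.469 -0.721 0.510
outer loop
vertex -0.311 -2.718 -3.723
vertex -0.189 -2.194 -3.095
vertex -2.298 -3.117 -2.461
endloop
endfacet
facet normal 0.590 0.560 -0.582
outer loop
vertex -0.189 -2.194 -3.095
vertex -1.042 -1.923 -3.699
vertex -0.566 -1.512 -2.821
endloop
endfacet
facet normal 0.353 -0.174 0.919
outer loop
vertex -0.189 -2.194 -3.095
vertex -0.566 -1.512 -2.821
vertex -2.298 -3.117 -2.461
endloop
endfacet
facet normal -0.842 0.395 0.367
outer loop
vertex -3.782 3.026 1.574
vertex -3.472 3.025 2.287
vertex -3.382 3.645 1.825
endloop
endfacet
facet normal -0.737 0.601 -0.308
outer loop
vertex -3.782 3.026 1.574
vertex -3.382 3.645 1.825
vertex -3.286 3.39 1.097
endloop
endfacet
facet normal -0.699 0.016 -0.715
outer loop
vertex -3.782 3.026 1.574
vertex -3.286 3.39 1.097
vertex -3.316 2.612 1.109
endloop
endfacet
facet normal -0.781 -0.552 -0.291
outer loop
vertex -3.782 3.026 1.574
vertex -3.316 2.612 1.109
vertex -3.431 2.387 1.844
endloop
endfacet
facet normal -0.870 -0.318 0.378
outer loop
vertex -3.782 3.026 1.574
vertex -3.431 2.387 1.844
vertex -3.472 3.025 2.287
endloop
endfacet
facet normal -0.106 0.934 -0.341
outer loop
vertex -3.286 3.39 1.097
vertex -3.382 3.645 1.825
vertex -2.669 3.613 1.516
endloop
endfacet
facet normal -0.277 0.600 0.751
outer loop
vertex -3.382 3.645 1.825
vertex -3.472 3.025 2.287
vertex -2.784 3.388 2.251
endloop
endfacet
facet normal -0.321 -0.554 0.768
outer loop
vertex -3.472 3.025 2.287
vertex -3.431 2.387 1.844
vertex -2.814 2.61 2.263
endloop
endfacet
facet normal -0.178 -0.933 -0.313
outer loop
vertex -3.431 2.387 1.844
vertex -3.316 2.612 1.109
vertex -2.718 2.355 1.535
endloop
endfacet
facet normal -0.045 -0.014 -0.999
outer loop
vertex -3.316 2.612 1.109
vertex -3.286 3.39 1.097
vertex -2.628 2.975 1.073
endloop
endfacet
facet normal 0.781 0.552 0.291
outer loop
vertex -2.318 2.974 1.786
vertex -2.669 3.613 1.516
vertex -2.784 3.388 2.251
endloop
endfacet
facet normal 0.699 -0.016 0.715
outer loop
vertex -2.318 2.974 1.786
vertex -2.784 3.388 2.251
vertex -2.814 2.61 2.263
endloop
endfacet
facet normal 0.737 -0.601 0.308
outer loop
vertex -2.318 2.974 1.786
vertex -2.814 2.61 2.263
vertex -2.718 2.355 1.535
endloop
endfacet
facet normal 0.842 -0.395 -0.367
outer loop
vertex -2.318 2.974 1.786
vertex -2.718 2.355 1.535
vertex -2.628 2.975 1.073
endloop
endfacet
facet normal 0.870 0.318 -0.378
outer loop
vertex -2.318 2.974 1.786
vertex -2.628 2.975 1.073
vertex -2.669 3.613 1.516
endloop
endfacet
facet normal 0.178 0.933 0.313
outer loop
vertex -2.784 3.388 2.251
vertex -2.669 3.613 1.516
vertex -3.382 3.645 1.825
endloop
endfacet
facet normal 0.045 0.014 0.999
outer loop
vertex -2.814 2.61 2.263
vertex -2.784 3.388 2.251
vertex -3.472 3.025 2.287
endloop
endfacet
facet normal 0.106 -0.934 0.341
outer loop
vertex -2.718 2.355 1.535
vertex -2.814 2.61 2.263
vertex -3.431 2.387 1.844
endloop
endfacet
facet normal 0.277 -0.600 -0.751
outer loop
vertex -2.628 2.975 1.073
vertex -2.718 2.355 1.535
vertex -3.316 2.612 1.109
endloop
endfacet
facet normal 0.321 0.554 -0.768
outer loop
vertex -2.669 3.613 1.516
vertex -2.628 2.975 1.073
vertex -3.286 3.39 1.097
endloop
endfacet

endsolid


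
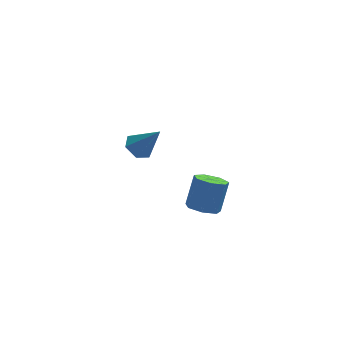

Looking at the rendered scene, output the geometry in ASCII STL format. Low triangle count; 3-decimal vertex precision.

solid 
facet normal -0.541 0.253 -0.802
outer loop
vertex -3.401 2.301 -0.586
vertex -3.943 2.809 -0.06
vertex -3.204 3.177 -0.442
endloop
endfacet
facet normal 0.950 -0.171 -0.260
outer loop
vertex -3.401 2.301 -0.586
vertex -3.204 3.177 -0.442
vertex -2.797 2.271 1.64
endloop
endfacet
facet normal -0.541 0.253 -0.802
outer loop
vertex -3.204 3.177 -0.442
vertex -3.943 2.809 -0.06
vertex -3.746 3.685 0.084
endloop
endfacet
facet normal 0.745 0.652 0.138
outer loop
vertex -3.204 3.177 -0.442
vertex -3.746 3.685 0.084
vertex -2.797 2.271 1.64
endloop
endfacet
facet normal -0.541 0.253 -0.802
outer loop
vertex -3.746 3.685 0.084
vertex -3.943 2.809 -0.06
vertex -4.485 3.316 0.466
endloop
endfacet
facet normal -0.017 0.735 0.678
outer loop
vertex -3.746 3.685 0.084
vertex -4.485 3.316 0.466
vertex -2.797 2.271 1.64
endloop
endfacet
facet normal -0.541 0.253 -0.802
outer loop
vertex -4.485 3.316 0.466
vertex -3.943 2.809 -0.06
vertex -4.682 2.44 0.322
endloop
endfacet
facet normal -0.573 -0.006 0.819
outer loop
vertex -4.485 3.316 0.466
vertex -4.682 2.44 0.322
vertex -2.797 2.271 1.64
endloop
endfacet
facet normal -0.541 0.253 -0.802
outer loop
vertex -4.682 2.44 0.322
vertex -3.943 2.809 -0.06
vertex -4.14 1.932 -0.204
endloop
endfacet
facet normal -0.369 -0.829 0.421
outer loop
vertex -4.682 2.44 0.322
vertex -4.14 1.932 -0.204
vertex -2.797 2.271 1.64
endloop
endfacet
facet normal -0.541 0.253 -0.802
outer loop
vertex -4.14 1.932 -0.204
vertex -3.943 2.809 -0.06
vertex -3.401 2.301 -0.586
endloop
endfacet
facet normal 0.394 -0.912 -0.119
outer loop
vertex -4.14 1.932 -0.204
vertex -3.401 2.301 -0.586
vertex -2.797 2.271 1.64
endloop
endfacet
facet normal -0.282 -0.444 -0.851
outer loop
vertex -0.333 -4.427 0.821
vertex -1.243 -4.362 1.089
vertex -0.726 -3.738 0.592
endloop
endfacet
facet normal 0.833 0.327 -0.447
outer loop
vertex -0.333 -4.427 0.821
vertex -0.726 -3.738 0.592
vertex 0.192 -3.603 2.403
endloop
endfacet
facet normal 0.833 0.326 -0.447
outer loop
vertex 0.192 -3.603 2.403
vertex -0.726 -3.738 0.592
vertex -0.2 -2.914 2.175
endloop
endfacet
facet normal 0.283 0.442 0.851
outer loop
vertex 0.192 -3.603 2.403
vertex -0.2 -2.914 2.175
vertex -0.717 -3.538 2.671
endloop
endfacet
facet normal -0.283 -0.443 -0.851
outer loop
vertex -0.726 -3.738 0.592
vertex -1.243 -4.362 1.089
vertex -1.507 -3.519 0.738
endloop
endfacet
facet normal 0.148 0.856 -0.495
outer loop
vertex -0.726 -3.738 0.592
vertex -1.507 -3.519 0.738
vertex -0.2 -2.914 2.175
endloop
endfacet
facet normal 0.147 0.857 -0.494
outer loop
vertex -0.2 -2.914 2.175
vertex -1.507 -3.519 0.738
vertex -0.982 -2.696 2.321
endloop
endfacet
facet normal 0.282 0.443 0.851
outer loop
vertex -0.2 -2.914 2.175
vertex -0.982 -2.696 2.321
vertex -0.717 -3.538 2.671
endloop
endfacet
facet normal -0.282 -0.443 -0.851
outer loop
vertex -1.507 -3.519 0.738
vertex -1.243 -4.362 1.089
vertex -2.089 -3.935 1.147
endloop
endfacet
facet normal -0.649 0.741 -0.170
outer loop
vertex -1.507 -3.519 0.738
vertex -2.089 -3.935 1.147
vertex -0.982 -2.696 2.321
endloop
endfacet
facet normal -0.649 0.742 -0.171
outer loop
vertex -0.982 -2.696 2.321
vertex -2.089 -3.935 1.147
vertex -1.564 -3.111 2.73
endloop
endfacet
facet normal 0.282 0.443 0.851
outer loop
vertex -0.982 -2.696 2.321
vertex -1.564 -3.111 2.73
vertex -0.717 -3.538 2.671
endloop
endfacet
facet normal -0.282 -0.444 -0.851
outer loop
vertex -2.089 -3.935 1.147
vertex -1.243 -4.362 1.089
vertex -2.034 -4.672 1.513
endloop
endfacet
facet normal -0.957 0.068 0.282
outer loop
vertex -2.089 -3.935 1.147
vertex -2.034 -4.672 1.513
vertex -1.564 -3.111 2.73
endloop
endfacet
facet normal -0.957 0.068 0.282
outer loop
vertex -1.564 -3.111 2.73
vertex -2.034 -4.672 1.513
vertex -1.509 -3.848 3.095
endloop
endfacet
facet normal 0.282 0.443 0.851
outer loop
vertex -1.564 -3.111 2.73
vertex -1.509 -3.848 3.095
vertex -0.717 -3.538 2.671
endloop
endfacet
facet normal -0.282 -0.443 -0.851
outer loop
vertex -2.034 -4.672 1.513
vertex -1.243 -4.362 1.089
vertex -1.383 -5.175 1.559
endloop
endfacet
facet normal -0.544 -0.656 0.522
outer loop
vertex -2.034 -4.672 1.513
vertex -1.383 -5.175 1.559
vertex -1.509 -3.848 3.095
endloop
endfacet
facet normal -0.545 -0.656 0.522
outer loop
vertex -1.509 -3.848 3.095
vertex -1.383 -5.175 1.559
vertex -0.858 -4.352 3.141
endloop
endfacet
facet normal 0.282 0.443 0.851
outer loop
vertex -1.509 -3.848 3.095
vertex -0.858 -4.352 3.141
vertex -0.717 -3.538 2.671
endloop
endfacet
facet normal -0.282 -0.443 -0.851
outer loop
vertex -1.383 -5.175 1.559
vertex -1.243 -4.362 1.089
vertex -0.626 -5.066 1.251
endloop
endfacet
facet normal 0.278 -0.887 0.369
outer loop
vertex -1.383 -5.175 1.559
vertex -0.626 -5.066 1.251
vertex -0.858 -4.352 3.141
endloop
endfacet
facet normal 0.279 -0.886 0.369
outer loop
vertex -0.858 -4.352 3.141
vertex -0.626 -5.066 1.251
vertex -0.101 -4.242 2.833
endloop
endfacet
facet normal 0.282 0.443 0.851
outer loop
vertex -0.858 -4.352 3.141
vertex -0.101 -4.242 2.833
vertex -0.717 -3.538 2.671
endloop
endfacet
facet normal -0.282 -0.443 -0.851
outer loop
vertex -0.626 -5.066 1.251
vertex -1.243 -4.362 1.089
vertex -0.333 -4.427 0.821
endloop
endfacet
facet normal 0.891 -0.450 -0.061
outer loop
vertex -0.626 -5.066 1.251
vertex -0.333 -4.427 0.821
vertex -0.101 -4.242 2.833
endloop
endfacet
facet normal 0.891 -0.450 -0.061
outer loop
vertex -0.101 -4.242 2.833
vertex -0.333 -4.427 0.821
vertex 0.192 -3.603 2.403
endloop
endfacet
facet normal 0.283 0.443 0.851
outer loop
vertex -0.101 -4.242 2.833
vertex 0.192 -3.603 2.403
vertex -0.717 -3.538 2.671
endloop
endfacet

endsolid


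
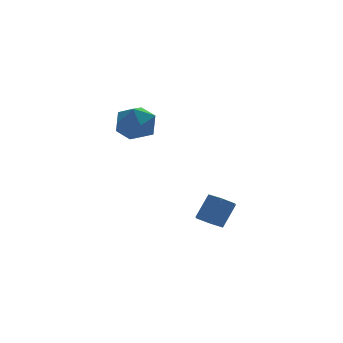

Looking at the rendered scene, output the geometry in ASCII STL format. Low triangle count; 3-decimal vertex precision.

solid 
facet normal -0.121 0.415 0.901
outer loop
vertex -2.184 3.045 4.501
vertex -1.734 2.009 5.039
vertex -0.956 2.935 4.717
endloop
endfacet
facet normal 0.010 0.913 0.407
outer loop
vertex -2.184 3.045 4.501
vertex -0.956 2.935 4.717
vertex -1.36 3.421 3.637
endloop
endfacet
facet normal -0.494 0.864 -0.095
outer loop
vertex -2.184 3.045 4.501
vertex -1.36 3.421 3.637
vertex -2.388 2.796 3.292
endloop
endfacet
facet normal -0.938 0.336 0.089
outer loop
vertex -2.184 3.045 4.501
vertex -2.388 2.796 3.292
vertex -2.619 1.923 4.158
endloop
endfacet
facet normal -0.707 0.059 0.705
outer loop
vertex -2.184 3.045 4.501
vertex -2.619 1.923 4.158
vertex -1.734 2.009 5.039
endloop
endfacet
facet normal 0.639 0.762 0.104
outer loop
vertex -1.36 3.421 3.637
vertex -0.956 2.935 4.717
vertex -0.401 2.617 3.642
endloop
endfacet
facet normal 0.425 -0.043 0.904
outer loop
vertex -0.956 2.935 4.717
vertex -1.734 2.009 5.039
vertex -0.632 1.744 4.508
endloop
endfacet
facet normal -0.523 -0.620 0.585
outer loop
vertex -1.734 2.009 5.039
vertex -2.619 1.923 4.158
vertex -1.66 1.119 4.163
endloop
endfacet
facet normal -0.895 -0.171 -0.411
outer loop
vertex -2.619 1.923 4.158
vertex -2.388 2.796 3.292
vertex -2.064 1.605 3.083
endloop
endfacet
facet normal -0.177 0.683 -0.709
outer loop
vertex -2.388 2.796 3.292
vertex -1.36 3.421 3.637
vertex -1.286 2.531 2.761
endloop
endfacet
facet normal 0.938 -0.336 -0.089
outer loop
vertex -0.836 1.495 3.299
vertex -0.401 2.617 3.642
vertex -0.632 1.744 4.508
endloop
endfacet
facet normal 0.494 -0.864 0.095
outer loop
vertex -0.836 1.495 3.299
vertex -0.632 1.744 4.508
vertex -1.66 1.119 4.163
endloop
endfacet
facet normal -0.010 -0.913 -0.407
outer loop
vertex -0.836 1.495 3.299
vertex -1.66 1.119 4.163
vertex -2.064 1.605 3.083
endloop
endfacet
facet normal 0.121 -0.415 -0.901
outer loop
vertex -0.836 1.495 3.299
vertex -2.064 1.605 3.083
vertex -1.286 2.531 2.761
endloop
endfacet
facet normal 0.707 -0.059 -0.705
outer loop
vertex -0.836 1.495 3.299
vertex -1.286 2.531 2.761
vertex -0.401 2.617 3.642
endloop
endfacet
facet normal 0.895 0.171 0.411
outer loop
vertex -0.632 1.744 4.508
vertex -0.401 2.617 3.642
vertex -0.956 2.935 4.717
endloop
endfacet
facet normal 0.177 -0.683 0.709
outer loop
vertex -1.66 1.119 4.163
vertex -0.632 1.744 4.508
vertex -1.734 2.009 5.039
endloop
endfacet
facet normal -0.639 -0.762 -0.104
outer loop
vertex -2.064 1.605 3.083
vertex -1.66 1.119 4.163
vertex -2.619 1.923 4.158
endloop
endfacet
facet normal -0.425 0.043 -0.904
outer loop
vertex -1.286 2.531 2.761
vertex -2.064 1.605 3.083
vertex -2.388 2.796 3.292
endloop
endfacet
facet normal 0.523 0.620 -0.585
outer loop
vertex -0.401 2.617 3.642
vertex -1.286 2.531 2.761
vertex -1.36 3.421 3.637
endloop
endfacet
facet normal -0.537 -0.249 -0.806
outer loop
vertex 2.708 0.699 -3.621
vertex 1.975 0.783 -3.159
vertex 2.3 1.467 -3.587
endloop
endfacet
facet normal 0.702 0.399 -0.590
outer loop
vertex 2.708 0.699 -3.621
vertex 2.3 1.467 -3.587
vertex 3.598 1.113 -2.282
endloop
endfacet
facet normal 0.702 0.398 -0.590
outer loop
vertex 3.598 1.113 -2.282
vertex 2.3 1.467 -3.587
vertex 3.19 1.881 -2.249
endloop
endfacet
facet normal 0.536 0.250 0.806
outer loop
vertex 3.598 1.113 -2.282
vertex 3.19 1.881 -2.249
vertex 2.865 1.197 -1.821
endloop
endfacet
facet normal -0.536 -0.250 -0.806
outer loop
vertex 2.3 1.467 -3.587
vertex 1.975 0.783 -3.159
vertex 1.567 1.551 -3.126
endloop
endfacet
facet normal -0.054 0.964 -0.262
outer loop
vertex 2.3 1.467 -3.587
vertex 1.567 1.551 -3.126
vertex 3.19 1.881 -2.249
endloop
endfacet
facet normal -0.055 0.964 -0.262
outer loop
vertex 3.19 1.881 -2.249
vertex 1.567 1.551 -3.126
vertex 2.458 1.965 -1.787
endloop
endfacet
facet normal 0.537 0.249 0.806
outer loop
vertex 3.19 1.881 -2.249
vertex 2.458 1.965 -1.787
vertex 2.865 1.197 -1.821
endloop
endfacet
facet normal -0.536 -0.250 -0.806
outer loop
vertex 1.567 1.551 -3.126
vertex 1.975 0.783 -3.159
vertex 1.242 0.867 -2.698
endloop
endfacet
facet normal -0.757 0.565 0.329
outer loop
vertex 1.567 1.551 -3.126
vertex 1.242 0.867 -2.698
vertex 2.458 1.965 -1.787
endloop
endfacet
facet normal -0.757 0.566 0.328
outer loop
vertex 2.458 1.965 -1.787
vertex 1.242 0.867 -2.698
vertex 2.132 1.281 -1.359
endloop
endfacet
facet normal 0.537 0.249 0.806
outer loop
vertex 2.458 1.965 -1.787
vertex 2.132 1.281 -1.359
vertex 2.865 1.197 -1.821
endloop
endfacet
facet normal -0.536 -0.250 -0.806
outer loop
vertex 1.242 0.867 -2.698
vertex 1.975 0.783 -3.159
vertex 1.65 0.099 -2.731
endloop
endfacet
facet normal -0.702 -0.398 0.590
outer loop
vertex 1.242 0.867 -2.698
vertex 1.65 0.099 -2.731
vertex 2.132 1.281 -1.359
endloop
endfacet
facet normal -0.702 -0.399 0.590
outer loop
vertex 2.132 1.281 -1.359
vertex 1.65 0.099 -2.731
vertex 2.54 0.513 -1.393
endloop
endfacet
facet normal 0.537 0.249 0.806
outer loop
vertex 2.132 1.281 -1.359
vertex 2.54 0.513 -1.393
vertex 2.865 1.197 -1.821
endloop
endfacet
facet normal -0.537 -0.249 -0.806
outer loop
vertex 1.65 0.099 -2.731
vertex 1.975 0.783 -3.159
vertex 2.382 0.015 -3.193
endloop
endfacet
facet normal 0.055 -0.964 0.262
outer loop
vertex 1.65 0.099 -2.731
vertex 2.382 0.015 -3.193
vertex 2.54 0.513 -1.393
endloop
endfacet
facet normal 0.054 -0.964 0.262
outer loop
vertex 2.54 0.513 -1.393
vertex 2.382 0.015 -3.193
vertex 3.273 0.429 -1.854
endloop
endfacet
facet normal 0.536 0.250 0.806
outer loop
vertex 2.54 0.513 -1.393
vertex 3.273 0.429 -1.854
vertex 2.865 1.197 -1.821
endloop
endfacet
facet normal -0.537 -0.249 -0.806
outer loop
vertex 2.382 0.015 -3.193
vertex 1.975 0.783 -3.159
vertex 2.708 0.699 -3.621
endloop
endfacet
facet normal 0.756 -0.566 -0.328
outer loop
vertex 2.382 0.015 -3.193
vertex 2.708 0.699 -3.621
vertex 3.273 0.429 -1.854
endloop
endfacet
facet normal 0.757 -0.565 -0.328
outer loop
vertex 3.273 0.429 -1.854
vertex 2.708 0.699 -3.621
vertex 3.598 1.113 -2.282
endloop
endfacet
facet normal 0.536 0.250 0.806
outer loop
vertex 3.273 0.429 -1.854
vertex 3.598 1.113 -2.282
vertex 2.865 1.197 -1.821
endloop
endfacet

endsolid


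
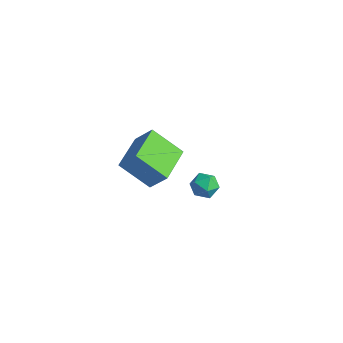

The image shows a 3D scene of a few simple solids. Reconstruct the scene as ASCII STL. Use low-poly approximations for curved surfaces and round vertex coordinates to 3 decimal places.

solid 
facet normal -0.267 0.905 -0.330
outer loop
vertex 3.733 -0.134 0.476
vertex 3.064 -0.25 0.7
vertex 3.54 0.051 1.14
endloop
endfacet
facet normal 0.418 0.899 -0.129
outer loop
vertex 3.733 -0.134 0.476
vertex 3.54 0.051 1.14
vertex 4.174 -0.26 1.024
endloop
endfacet
facet normal 0.756 0.403 -0.516
outer loop
vertex 3.733 -0.134 0.476
vertex 4.174 -0.26 1.024
vertex 4.089 -0.753 0.514
endloop
endfacet
facet normal 0.280 0.103 -0.954
outer loop
vertex 3.733 -0.134 0.476
vertex 4.089 -0.753 0.514
vertex 3.402 -0.746 0.313
endloop
endfacet
facet normal -0.353 0.414 -0.839
outer loop
vertex 3.733 -0.134 0.476
vertex 3.402 -0.746 0.313
vertex 3.064 -0.25 0.7
endloop
endfacet
facet normal 0.446 0.702 0.555
outer loop
vertex 4.174 -0.26 1.024
vertex 3.54 0.051 1.14
vertex 3.778 -0.454 1.587
endloop
endfacet
facet normal -0.663 0.712 0.231
outer loop
vertex 3.54 0.051 1.14
vertex 3.064 -0.25 0.7
vertex 3.091 -0.447 1.386
endloop
endfacet
facet normal -0.801 -0.084 -0.592
outer loop
vertex 3.064 -0.25 0.7
vertex 3.402 -0.746 0.313
vertex 3.006 -0.94 0.876
endloop
endfacet
facet normal 0.222 -0.585 -0.780
outer loop
vertex 3.402 -0.746 0.313
vertex 4.089 -0.753 0.514
vertex 3.64 -1.251 0.76
endloop
endfacet
facet normal 0.993 -0.101 -0.068
outer loop
vertex 4.089 -0.753 0.514
vertex 4.174 -0.26 1.024
vertex 4.116 -0.95 1.2
endloop
endfacet
facet normal -0.280 -0.103 0.954
outer loop
vertex 3.447 -1.066 1.424
vertex 3.778 -0.454 1.587
vertex 3.091 -0.447 1.386
endloop
endfacet
facet normal -0.756 -0.403 0.516
outer loop
vertex 3.447 -1.066 1.424
vertex 3.091 -0.447 1.386
vertex 3.006 -0.94 0.876
endloop
endfacet
facet normal -0.418 -0.899 0.129
outer loop
vertex 3.447 -1.066 1.424
vertex 3.006 -0.94 0.876
vertex 3.64 -1.251 0.76
endloop
endfacet
facet normal 0.267 -0.905 0.330
outer loop
vertex 3.447 -1.066 1.424
vertex 3.64 -1.251 0.76
vertex 4.116 -0.95 1.2
endloop
endfacet
facet normal 0.353 -0.414 0.839
outer loop
vertex 3.447 -1.066 1.424
vertex 4.116 -0.95 1.2
vertex 3.778 -0.454 1.587
endloop
endfacet
facet normal -0.222 0.585 0.780
outer loop
vertex 3.091 -0.447 1.386
vertex 3.778 -0.454 1.587
vertex 3.54 0.051 1.14
endloop
endfacet
facet normal -0.993 0.101 0.068
outer loop
vertex 3.006 -0.94 0.876
vertex 3.091 -0.447 1.386
vertex 3.064 -0.25 0.7
endloop
endfacet
facet normal -0.446 -0.702 -0.555
outer loop
vertex 3.64 -1.251 0.76
vertex 3.006 -0.94 0.876
vertex 3.402 -0.746 0.313
endloop
endfacet
facet normal 0.663 -0.712 -0.231
outer loop
vertex 4.116 -0.95 1.2
vertex 3.64 -1.251 0.76
vertex 4.089 -0.753 0.514
endloop
endfacet
facet normal 0.801 0.084 0.592
outer loop
vertex 3.778 -0.454 1.587
vertex 4.116 -0.95 1.2
vertex 4.174 -0.26 1.024
endloop
endfacet
facet normal -0.581 -0.228 -0.781
outer loop
vertex -2.572 -0.208 -2.523
vertex -3.451 1.629 -2.406
vertex -1.211 0.52 -3.747
endloop
endfacet
facet normal 0.431 -0.901 -0.057
outer loop
vertex -0.369 0.851 -2.614
vertex -2.572 -0.208 -2.523
vertex -1.211 0.52 -3.747
endloop
endfacet
facet normal -0.581 -0.228 -0.782
outer loop
vertex -1.211 0.52 -3.747
vertex -3.451 1.629 -2.406
vertex -2.09 2.358 -3.63
endloop
endfacet
facet normal 0.691 0.370 -0.621
outer loop
vertex -2.09 2.358 -3.63
vertex -0.369 0.851 -2.614
vertex -1.211 0.52 -3.747
endloop
endfacet
facet normal -0.691 -0.370 0.621
outer loop
vertex -2.572 -0.208 -2.523
vertex -2.609 1.96 -1.273
vertex -3.451 1.629 -2.406
endloop
endfacet
facet normal 0.431 -0.901 -0.058
outer loop
vertex -1.73 0.122 -1.39
vertex -2.572 -0.208 -2.523
vertex -0.369 0.851 -2.614
endloop
endfacet
facet normal -0.691 -0.370 0.621
outer loop
vertex -1.73 0.122 -1.39
vertex -2.609 1.96 -1.273
vertex -2.572 -0.208 -2.523
endloop
endfacet
facet normal -0.431 0.901 0.057
outer loop
vertex -3.451 1.629 -2.406
vertex -2.609 1.96 -1.273
vertex -2.09 2.358 -3.63
endloop
endfacet
facet normal 0.691 0.370 -0.621
outer loop
vertex -1.248 2.688 -2.497
vertex -0.369 0.851 -2.614
vertex -2.09 2.358 -3.63
endloop
endfacet
facet normal -0.430 0.901 0.057
outer loop
vertex -2.09 2.358 -3.63
vertex -2.609 1.96 -1.273
vertex -1.248 2.688 -2.497
endloop
endfacet
facet normal 0.581 0.228 0.782
outer loop
vertex -1.248 2.688 -2.497
vertex -1.73 0.122 -1.39
vertex -0.369 0.851 -2.614
endloop
endfacet
facet normal 0.581 0.228 0.781
outer loop
vertex -2.609 1.96 -1.273
vertex -1.73 0.122 -1.39
vertex -1.248 2.688 -2.497
endloop
endfacet

endsolid


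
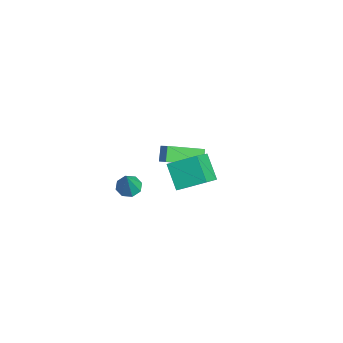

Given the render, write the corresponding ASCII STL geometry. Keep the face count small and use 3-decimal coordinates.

solid 
facet normal -0.364 0.198 -0.910
outer loop
vertex -0.065 -3.13 -1.7
vertex -0.587 -3.584 -1.59
vertex -0.494 -2.899 -1.478
endloop
endfacet
facet normal 0.573 0.752 0.326
outer loop
vertex -0.065 -3.13 -1.7
vertex -0.494 -2.899 -1.478
vertex 0.027 -3.916 -0.05
endloop
endfacet
facet normal -0.363 0.198 -0.911
outer loop
vertex -0.494 -2.899 -1.478
vertex -0.587 -3.584 -1.59
vertex -0.978 -3.068 -1.322
endloop
endfacet
facet normal -0.085 0.797 0.598
outer loop
vertex -0.494 -2.899 -1.478
vertex -0.978 -3.068 -1.322
vertex 0.027 -3.916 -0.05
endloop
endfacet
facet normal -0.363 0.197 -0.910
outer loop
vertex -0.978 -3.068 -1.322
vertex -0.587 -3.584 -1.59
vertex -1.232 -3.54 -1.323
endloop
endfacet
facet normal -0.620 0.332 0.711
outer loop
vertex -0.978 -3.068 -1.322
vertex -1.232 -3.54 -1.323
vertex 0.027 -3.916 -0.05
endloop
endfacet
facet normal -0.364 0.196 -0.911
outer loop
vertex -1.232 -3.54 -1.323
vertex -0.587 -3.584 -1.59
vertex -1.109 -4.037 -1.479
endloop
endfacet
facet normal -0.714 -0.364 0.598
outer loop
vertex -1.232 -3.54 -1.323
vertex -1.109 -4.037 -1.479
vertex 0.027 -3.916 -0.05
endloop
endfacet
facet normal -0.364 0.196 -0.910
outer loop
vertex -1.109 -4.037 -1.479
vertex -0.587 -3.584 -1.59
vertex -0.679 -4.269 -1.701
endloop
endfacet
facet normal -0.314 -0.892 0.325
outer loop
vertex -1.109 -4.037 -1.479
vertex -0.679 -4.269 -1.701
vertex 0.027 -3.916 -0.05
endloop
endfacet
facet normal -0.363 0.196 -0.911
outer loop
vertex -0.679 -4.269 -1.701
vertex -0.587 -3.584 -1.59
vertex -0.196 -4.099 -1.857
endloop
endfacet
facet normal 0.346 -0.937 0.052
outer loop
vertex -0.679 -4.269 -1.701
vertex -0.196 -4.099 -1.857
vertex 0.027 -3.916 -0.05
endloop
endfacet
facet normal -0.362 0.198 -0.911
outer loop
vertex -0.196 -4.099 -1.857
vertex -0.587 -3.584 -1.59
vertex 0.059 -3.628 -1.856
endloop
endfacet
facet normal 0.878 -0.475 -0.060
outer loop
vertex -0.196 -4.099 -1.857
vertex 0.059 -3.628 -1.856
vertex 0.027 -3.916 -0.05
endloop
endfacet
facet normal -0.362 0.195 -0.911
outer loop
vertex 0.059 -3.628 -1.856
vertex -0.587 -3.584 -1.59
vertex -0.065 -3.13 -1.7
endloop
endfacet
facet normal 0.973 0.226 0.053
outer loop
vertex 0.059 -3.628 -1.856
vertex -0.065 -3.13 -1.7
vertex 0.027 -3.916 -0.05
endloop
endfacet
facet normal -0.763 -0.140 -0.631
outer loop
vertex -3.921 -0.586 -2.26
vertex -3.664 1.451 -3.021
vertex -3.298 -0.919 -2.939
endloop
endfacet
facet normal -0.118 -0.930 0.348
outer loop
vertex -2.596 -0.791 -2.359
vertex -3.921 -0.586 -2.26
vertex -3.298 -0.919 -2.939
endloop
endfacet
facet normal -0.763 -0.140 -0.631
outer loop
vertex -3.298 -0.919 -2.939
vertex -3.664 1.451 -3.021
vertex -3.041 1.118 -3.701
endloop
endfacet
facet normal 0.635 -0.340 -0.694
outer loop
vertex -3.041 1.118 -3.701
vertex -2.596 -0.791 -2.359
vertex -3.298 -0.919 -2.939
endloop
endfacet
facet normal -0.635 0.339 0.694
outer loop
vertex -3.921 -0.586 -2.26
vertex -2.962 1.579 -2.441
vertex -3.664 1.451 -3.021
endloop
endfacet
facet normal -0.118 -0.930 0.347
outer loop
vertex -3.219 -0.458 -1.679
vertex -3.921 -0.586 -2.26
vertex -2.596 -0.791 -2.359
endloop
endfacet
facet normal -0.636 0.340 0.693
outer loop
vertex -3.219 -0.458 -1.679
vertex -2.962 1.579 -2.441
vertex -3.921 -0.586 -2.26
endloop
endfacet
facet normal 0.118 0.930 -0.348
outer loop
vertex -3.664 1.451 -3.021
vertex -2.962 1.579 -2.441
vertex -3.041 1.118 -3.701
endloop
endfacet
facet normal 0.636 -0.339 -0.693
outer loop
vertex -2.339 1.246 -3.12
vertex -2.596 -0.791 -2.359
vertex -3.041 1.118 -3.701
endloop
endfacet
facet normal 0.118 0.930 -0.348
outer loop
vertex -3.041 1.118 -3.701
vertex -2.962 1.579 -2.441
vertex -2.339 1.246 -3.12
endloop
endfacet
facet normal 0.763 0.139 0.631
outer loop
vertex -2.339 1.246 -3.12
vertex -3.219 -0.458 -1.679
vertex -2.596 -0.791 -2.359
endloop
endfacet
facet normal 0.763 0.140 0.631
outer loop
vertex -2.962 1.579 -2.441
vertex -3.219 -0.458 -1.679
vertex -2.339 1.246 -3.12
endloop
endfacet
facet normal -0.575 0.529 -0.624
outer loop
vertex 1.843 -1.837 2.143
vertex 2.372 -0.472 2.814
vertex 3.02 -1.782 1.105
endloop
endfacet
facet normal -0.328 -0.847 -0.417
outer loop
vertex 4.088 -2.768 2.266
vertex 1.843 -1.837 2.143
vertex 3.02 -1.782 1.105
endloop
endfacet
facet normal -0.574 0.530 -0.624
outer loop
vertex 3.02 -1.782 1.105
vertex 2.372 -0.472 2.814
vertex 3.549 -0.418 1.777
endloop
endfacet
facet normal 0.750 0.035 -0.661
outer loop
vertex 3.549 -0.418 1.777
vertex 4.088 -2.768 2.266
vertex 3.02 -1.782 1.105
endloop
endfacet
facet normal -0.750 -0.034 0.661
outer loop
vertex 1.843 -1.837 2.143
vertex 3.44 -1.458 3.975
vertex 2.372 -0.472 2.814
endloop
endfacet
facet normal -0.329 -0.847 -0.417
outer loop
vertex 2.911 -2.822 3.303
vertex 1.843 -1.837 2.143
vertex 4.088 -2.768 2.266
endloop
endfacet
facet normal -0.750 -0.035 0.661
outer loop
vertex 2.911 -2.822 3.303
vertex 3.44 -1.458 3.975
vertex 1.843 -1.837 2.143
endloop
endfacet
facet normal 0.329 0.847 0.417
outer loop
vertex 2.372 -0.472 2.814
vertex 3.44 -1.458 3.975
vertex 3.549 -0.418 1.777
endloop
endfacet
facet normal 0.750 0.034 -0.661
outer loop
vertex 4.617 -1.403 2.937
vertex 4.088 -2.768 2.266
vertex 3.549 -0.418 1.777
endloop
endfacet
facet normal 0.328 0.847 0.417
outer loop
vertex 3.549 -0.418 1.777
vertex 3.44 -1.458 3.975
vertex 4.617 -1.403 2.937
endloop
endfacet
facet normal 0.574 -0.529 0.624
outer loop
vertex 4.617 -1.403 2.937
vertex 2.911 -2.822 3.303
vertex 4.088 -2.768 2.266
endloop
endfacet
facet normal 0.575 -0.530 0.624
outer loop
vertex 3.44 -1.458 3.975
vertex 2.911 -2.822 3.303
vertex 4.617 -1.403 2.937
endloop
endfacet

endsolid


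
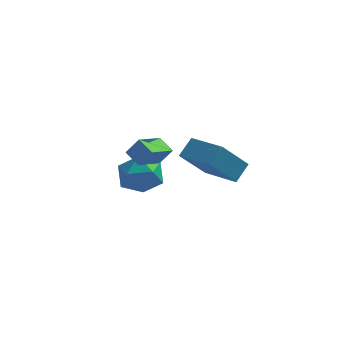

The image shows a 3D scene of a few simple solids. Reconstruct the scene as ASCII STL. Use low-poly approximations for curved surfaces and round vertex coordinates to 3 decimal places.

solid 
facet normal -0.540 0.486 0.687
outer loop
vertex -1.257 1.567 -1.448
vertex -0.319 1.531 -0.685
vertex -0.446 2.464 -1.444
endloop
endfacet
facet normal -0.742 0.670 0.027
outer loop
vertex -1.257 1.567 -1.448
vertex -0.446 2.464 -1.444
vertex -0.87 2.037 -2.493
endloop
endfacet
facet normal -0.946 0.078 -0.315
outer loop
vertex -1.257 1.567 -1.448
vertex -0.87 2.037 -2.493
vertex -1.006 0.841 -2.382
endloop
endfacet
facet normal -0.871 -0.472 0.133
outer loop
vertex -1.257 1.567 -1.448
vertex -1.006 0.841 -2.382
vertex -0.666 0.528 -1.265
endloop
endfacet
facet normal -0.621 -0.220 0.753
outer loop
vertex -1.257 1.567 -1.448
vertex -0.666 0.528 -1.265
vertex -0.319 1.531 -0.685
endloop
endfacet
facet normal -0.171 0.935 -0.311
outer loop
vertex -0.87 2.037 -2.493
vertex -0.446 2.464 -1.444
vertex 0.306 2.292 -2.375
endloop
endfacet
facet normal 0.154 0.636 0.756
outer loop
vertex -0.446 2.464 -1.444
vertex -0.319 1.531 -0.685
vertex 0.646 1.979 -1.258
endloop
endfacet
facet normal 0.023 -0.506 0.862
outer loop
vertex -0.319 1.531 -0.685
vertex -0.666 0.528 -1.265
vertex 0.51 0.783 -1.147
endloop
endfacet
facet normal -0.382 -0.914 -0.140
outer loop
vertex -0.666 0.528 -1.265
vertex -1.006 0.841 -2.382
vertex 0.086 0.356 -2.196
endloop
endfacet
facet normal -0.502 -0.023 -0.864
outer loop
vertex -1.006 0.841 -2.382
vertex -0.87 2.037 -2.493
vertex -0.041 1.289 -2.955
endloop
endfacet
facet normal 0.871 0.472 -0.133
outer loop
vertex 0.897 1.253 -2.192
vertex 0.306 2.292 -2.375
vertex 0.646 1.979 -1.258
endloop
endfacet
facet normal 0.946 -0.078 0.315
outer loop
vertex 0.897 1.253 -2.192
vertex 0.646 1.979 -1.258
vertex 0.51 0.783 -1.147
endloop
endfacet
facet normal 0.742 -0.670 -0.027
outer loop
vertex 0.897 1.253 -2.192
vertex 0.51 0.783 -1.147
vertex 0.086 0.356 -2.196
endloop
endfacet
facet normal 0.540 -0.486 -0.687
outer loop
vertex 0.897 1.253 -2.192
vertex 0.086 0.356 -2.196
vertex -0.041 1.289 -2.955
endloop
endfacet
facet normal 0.621 0.220 -0.753
outer loop
vertex 0.897 1.253 -2.192
vertex -0.041 1.289 -2.955
vertex 0.306 2.292 -2.375
endloop
endfacet
facet normal 0.382 0.914 0.140
outer loop
vertex 0.646 1.979 -1.258
vertex 0.306 2.292 -2.375
vertex -0.446 2.464 -1.444
endloop
endfacet
facet normal 0.502 0.023 0.864
outer loop
vertex 0.51 0.783 -1.147
vertex 0.646 1.979 -1.258
vertex -0.319 1.531 -0.685
endloop
endfacet
facet normal 0.171 -0.935 0.311
outer loop
vertex 0.086 0.356 -2.196
vertex 0.51 0.783 -1.147
vertex -0.666 0.528 -1.265
endloop
endfacet
facet normal -0.154 -0.636 -0.756
outer loop
vertex -0.041 1.289 -2.955
vertex 0.086 0.356 -2.196
vertex -1.006 0.841 -2.382
endloop
endfacet
facet normal -0.023 0.506 -0.862
outer loop
vertex 0.306 2.292 -2.375
vertex -0.041 1.289 -2.955
vertex -0.87 2.037 -2.493
endloop
endfacet
facet normal -0.767 0.613 -0.189
outer loop
vertex 2.001 -1.107 1.353
vertex 2.44 -0.34 2.058
vertex 3.058 -0.268 -0.217
endloop
endfacet
facet normal -0.388 -0.678 -0.624
outer loop
vertex 4.6 -1.5 0.162
vertex 2.001 -1.107 1.353
vertex 3.058 -0.268 -0.217
endloop
endfacet
facet normal -0.767 0.613 -0.189
outer loop
vertex 3.058 -0.268 -0.217
vertex 2.44 -0.34 2.058
vertex 3.497 0.499 0.487
endloop
endfacet
facet normal 0.510 0.405 -0.759
outer loop
vertex 3.497 0.499 0.487
vertex 4.6 -1.5 0.162
vertex 3.058 -0.268 -0.217
endloop
endfacet
facet normal -0.510 -0.405 0.759
outer loop
vertex 2.001 -1.107 1.353
vertex 3.982 -1.572 2.437
vertex 2.44 -0.34 2.058
endloop
endfacet
facet normal -0.388 -0.678 -0.624
outer loop
vertex 3.543 -2.339 1.733
vertex 2.001 -1.107 1.353
vertex 4.6 -1.5 0.162
endloop
endfacet
facet normal -0.510 -0.405 0.759
outer loop
vertex 3.543 -2.339 1.733
vertex 3.982 -1.572 2.437
vertex 2.001 -1.107 1.353
endloop
endfacet
facet normal 0.389 0.678 0.624
outer loop
vertex 2.44 -0.34 2.058
vertex 3.982 -1.572 2.437
vertex 3.497 0.499 0.487
endloop
endfacet
facet normal 0.511 0.405 -0.759
outer loop
vertex 5.039 -0.733 0.867
vertex 4.6 -1.5 0.162
vertex 3.497 0.499 0.487
endloop
endfacet
facet normal 0.388 0.678 0.624
outer loop
vertex 3.497 0.499 0.487
vertex 3.982 -1.572 2.437
vertex 5.039 -0.733 0.867
endloop
endfacet
facet normal 0.767 -0.613 0.189
outer loop
vertex 5.039 -0.733 0.867
vertex 3.543 -2.339 1.733
vertex 4.6 -1.5 0.162
endloop
endfacet
facet normal 0.767 -0.613 0.189
outer loop
vertex 3.982 -1.572 2.437
vertex 3.543 -2.339 1.733
vertex 5.039 -0.733 0.867
endloop
endfacet
facet normal -0.576 -0.117 -0.809
outer loop
vertex 0.247 -4.404 3.555
vertex 0.921 -3.103 2.888
vertex 0.886 -4.929 3.176
endloop
endfacet
facet normal -0.418 -0.808 0.415
outer loop
vertex 1.439 -4.817 3.952
vertex 0.247 -4.404 3.555
vertex 0.886 -4.929 3.176
endloop
endfacet
facet normal -0.577 -0.116 -0.808
outer loop
vertex 0.886 -4.929 3.176
vertex 0.921 -3.103 2.888
vertex 1.559 -3.628 2.508
endloop
endfacet
facet normal 0.702 -0.577 -0.417
outer loop
vertex 1.559 -3.628 2.508
vertex 1.439 -4.817 3.952
vertex 0.886 -4.929 3.176
endloop
endfacet
facet normal -0.702 0.577 0.417
outer loop
vertex 0.247 -4.404 3.555
vertex 1.474 -2.991 3.664
vertex 0.921 -3.103 2.888
endloop
endfacet
facet normal -0.418 -0.808 0.415
outer loop
vertex 0.801 -4.292 4.332
vertex 0.247 -4.404 3.555
vertex 1.439 -4.817 3.952
endloop
endfacet
facet normal -0.702 0.577 0.417
outer loop
vertex 0.801 -4.292 4.332
vertex 1.474 -2.991 3.664
vertex 0.247 -4.404 3.555
endloop
endfacet
facet normal 0.418 0.808 -0.415
outer loop
vertex 0.921 -3.103 2.888
vertex 1.474 -2.991 3.664
vertex 1.559 -3.628 2.508
endloop
endfacet
facet normal 0.702 -0.577 -0.417
outer loop
vertex 2.113 -3.516 3.285
vertex 1.439 -4.817 3.952
vertex 1.559 -3.628 2.508
endloop
endfacet
facet normal 0.418 0.808 -0.415
outer loop
vertex 1.559 -3.628 2.508
vertex 1.474 -2.991 3.664
vertex 2.113 -3.516 3.285
endloop
endfacet
facet normal 0.577 0.116 0.809
outer loop
vertex 2.113 -3.516 3.285
vertex 0.801 -4.292 4.332
vertex 1.439 -4.817 3.952
endloop
endfacet
facet normal 0.576 0.117 0.809
outer loop
vertex 1.474 -2.991 3.664
vertex 0.801 -4.292 4.332
vertex 2.113 -3.516 3.285
endloop
endfacet

endsolid
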